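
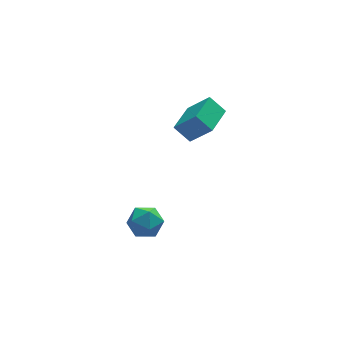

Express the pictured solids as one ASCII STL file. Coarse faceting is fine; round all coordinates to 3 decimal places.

solid 
facet normal -0.988 -0.154 -0.029
outer loop
vertex -1.945 -0.601 -3.562
vertex -1.815 -1.409 -3.705
vertex -1.881 -1.13 -2.925
endloop
endfacet
facet normal -0.826 0.390 0.407
outer loop
vertex -1.945 -0.601 -3.562
vertex -1.881 -1.13 -2.925
vertex -1.511 -0.387 -2.887
endloop
endfacet
facet normal -0.475 0.880 0.027
outer loop
vertex -1.945 -0.601 -3.562
vertex -1.511 -0.387 -2.887
vertex -1.218 -0.206 -3.643
endloop
endfacet
facet normal -0.419 0.640 -0.644
outer loop
vertex -1.945 -0.601 -3.562
vertex -1.218 -0.206 -3.643
vertex -1.406 -0.838 -4.148
endloop
endfacet
facet normal -0.736 0.002 -0.677
outer loop
vertex -1.945 -0.601 -3.562
vertex -1.406 -0.838 -4.148
vertex -1.815 -1.409 -3.705
endloop
endfacet
facet normal -0.385 0.145 0.912
outer loop
vertex -1.511 -0.387 -2.887
vertex -1.881 -1.13 -2.925
vertex -1.114 -1.062 -2.612
endloop
endfacet
facet normal -0.646 -0.734 0.208
outer loop
vertex -1.881 -1.13 -2.925
vertex -1.815 -1.409 -3.705
vertex -1.302 -1.694 -3.117
endloop
endfacet
facet normal -0.238 -0.483 -0.843
outer loop
vertex -1.815 -1.409 -3.705
vertex -1.406 -0.838 -4.148
vertex -1.009 -1.513 -3.873
endloop
endfacet
facet normal 0.273 0.549 -0.789
outer loop
vertex -1.406 -0.838 -4.148
vertex -1.218 -0.206 -3.643
vertex -0.639 -0.77 -3.835
endloop
endfacet
facet normal 0.183 0.938 0.295
outer loop
vertex -1.218 -0.206 -3.643
vertex -1.511 -0.387 -2.887
vertex -0.705 -0.491 -3.055
endloop
endfacet
facet normal 0.419 -0.640 0.644
outer loop
vertex -0.575 -1.299 -3.198
vertex -1.114 -1.062 -2.612
vertex -1.302 -1.694 -3.117
endloop
endfacet
facet normal 0.475 -0.880 -0.027
outer loop
vertex -0.575 -1.299 -3.198
vertex -1.302 -1.694 -3.117
vertex -1.009 -1.513 -3.873
endloop
endfacet
facet normal 0.826 -0.390 -0.407
outer loop
vertex -0.575 -1.299 -3.198
vertex -1.009 -1.513 -3.873
vertex -0.639 -0.77 -3.835
endloop
endfacet
facet normal 0.988 0.154 0.029
outer loop
vertex -0.575 -1.299 -3.198
vertex -0.639 -0.77 -3.835
vertex -0.705 -0.491 -3.055
endloop
endfacet
facet normal 0.736 -0.002 0.677
outer loop
vertex -0.575 -1.299 -3.198
vertex -0.705 -0.491 -3.055
vertex -1.114 -1.062 -2.612
endloop
endfacet
facet normal -0.273 -0.549 0.789
outer loop
vertex -1.302 -1.694 -3.117
vertex -1.114 -1.062 -2.612
vertex -1.881 -1.13 -2.925
endloop
endfacet
facet normal -0.183 -0.938 -0.295
outer loop
vertex -1.009 -1.513 -3.873
vertex -1.302 -1.694 -3.117
vertex -1.815 -1.409 -3.705
endloop
endfacet
facet normal 0.385 -0.145 -0.912
outer loop
vertex -0.639 -0.77 -3.835
vertex -1.009 -1.513 -3.873
vertex -1.406 -0.838 -4.148
endloop
endfacet
facet normal 0.646 0.734 -0.208
outer loop
vertex -0.705 -0.491 -3.055
vertex -0.639 -0.77 -3.835
vertex -1.218 -0.206 -3.643
endloop
endfacet
facet normal 0.238 0.483 0.843
outer loop
vertex -1.114 -1.062 -2.612
vertex -0.705 -0.491 -3.055
vertex -1.511 -0.387 -2.887
endloop
endfacet
facet normal -0.644 -0.764 0.029
outer loop
vertex 0.974 -0.579 2.561
vertex 0.246 -0.004 1.54
vertex 1.5 -1.047 1.923
endloop
endfacet
facet normal 0.527 -0.417 0.740
outer loop
vertex 2.454 0.084 1.88
vertex 0.974 -0.579 2.561
vertex 1.5 -1.047 1.923
endloop
endfacet
facet normal -0.644 -0.764 0.029
outer loop
vertex 1.5 -1.047 1.923
vertex 0.246 -0.004 1.54
vertex 0.772 -0.472 0.902
endloop
endfacet
facet normal 0.553 -0.492 -0.672
outer loop
vertex 0.772 -0.472 0.902
vertex 2.454 0.084 1.88
vertex 1.5 -1.047 1.923
endloop
endfacet
facet normal -0.553 0.492 0.672
outer loop
vertex 0.974 -0.579 2.561
vertex 1.2 1.127 1.497
vertex 0.246 -0.004 1.54
endloop
endfacet
facet normal 0.527 -0.417 0.740
outer loop
vertex 1.928 0.552 2.518
vertex 0.974 -0.579 2.561
vertex 2.454 0.084 1.88
endloop
endfacet
facet normal -0.553 0.492 0.672
outer loop
vertex 1.928 0.552 2.518
vertex 1.2 1.127 1.497
vertex 0.974 -0.579 2.561
endloop
endfacet
facet normal -0.527 0.417 -0.740
outer loop
vertex 0.246 -0.004 1.54
vertex 1.2 1.127 1.497
vertex 0.772 -0.472 0.902
endloop
endfacet
facet normal 0.553 -0.492 -0.672
outer loop
vertex 1.726 0.659 0.859
vertex 2.454 0.084 1.88
vertex 0.772 -0.472 0.902
endloop
endfacet
facet normal -0.527 0.417 -0.740
outer loop
vertex 0.772 -0.472 0.902
vertex 1.2 1.127 1.497
vertex 1.726 0.659 0.859
endloop
endfacet
facet normal 0.644 0.764 -0.029
outer loop
vertex 1.726 0.659 0.859
vertex 1.928 0.552 2.518
vertex 2.454 0.084 1.88
endloop
endfacet
facet normal 0.644 0.764 -0.029
outer loop
vertex 1.2 1.127 1.497
vertex 1.928 0.552 2.518
vertex 1.726 0.659 0.859
endloop
endfacet

endsolid


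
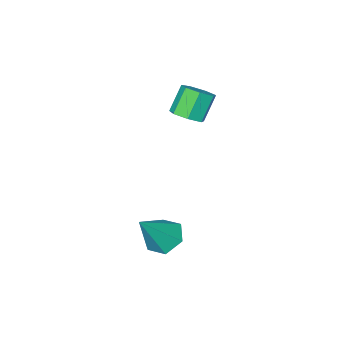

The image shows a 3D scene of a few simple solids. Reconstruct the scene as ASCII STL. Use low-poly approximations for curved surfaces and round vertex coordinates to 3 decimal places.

solid 
facet normal 0.538 0.155 -0.829
outer loop
vertex -0.361 -2.216 0.313
vertex -0.824 -1.576 0.132
vertex -0.143 -1.599 0.57
endloop
endfacet
facet normal 0.783 -0.454 0.425
outer loop
vertex -0.361 -2.216 0.313
vertex -0.143 -1.599 0.57
vertex -1.154 -2.444 1.53
endloop
endfacet
facet normal 0.783 -0.454 0.425
outer loop
vertex -1.154 -2.444 1.53
vertex -0.143 -1.599 0.57
vertex -0.936 -1.827 1.787
endloop
endfacet
facet normal -0.540 -0.154 0.828
outer loop
vertex -1.154 -2.444 1.53
vertex -0.936 -1.827 1.787
vertex -1.616 -1.804 1.348
endloop
endfacet
facet normal 0.538 0.155 -0.829
outer loop
vertex -0.143 -1.599 0.57
vertex -0.824 -1.576 0.132
vertex -0.438 -0.965 0.497
endloop
endfacet
facet normal 0.730 0.403 0.551
outer loop
vertex -0.143 -1.599 0.57
vertex -0.438 -0.965 0.497
vertex -0.936 -1.827 1.787
endloop
endfacet
facet normal 0.731 0.402 0.551
outer loop
vertex -0.936 -1.827 1.787
vertex -0.438 -0.965 0.497
vertex -1.23 -1.193 1.714
endloop
endfacet
facet normal -0.540 -0.155 0.828
outer loop
vertex -0.936 -1.827 1.787
vertex -1.23 -1.193 1.714
vertex -1.616 -1.804 1.348
endloop
endfacet
facet normal 0.539 0.154 -0.828
outer loop
vertex -0.438 -0.965 0.497
vertex -0.824 -1.576 0.132
vertex -1.023 -0.791 0.149
endloop
endfacet
facet normal 0.128 0.956 0.263
outer loop
vertex -0.438 -0.965 0.497
vertex -1.023 -0.791 0.149
vertex -1.23 -1.193 1.714
endloop
endfacet
facet normal 0.128 0.956 0.263
outer loop
vertex -1.23 -1.193 1.714
vertex -1.023 -0.791 0.149
vertex -1.815 -1.019 1.366
endloop
endfacet
facet normal -0.539 -0.156 0.828
outer loop
vertex -1.23 -1.193 1.714
vertex -1.815 -1.019 1.366
vertex -1.616 -1.804 1.348
endloop
endfacet
facet normal 0.540 0.155 -0.827
outer loop
vertex -1.023 -0.791 0.149
vertex -0.824 -1.576 0.132
vertex -1.458 -1.208 -0.213
endloop
endfacet
facet normal -0.571 0.790 -0.224
outer loop
vertex -1.023 -0.791 0.149
vertex -1.458 -1.208 -0.213
vertex -1.815 -1.019 1.366
endloop
endfacet
facet normal -0.570 0.790 -0.224
outer loop
vertex -1.815 -1.019 1.366
vertex -1.458 -1.208 -0.213
vertex -2.251 -1.436 1.004
endloop
endfacet
facet normal -0.539 -0.156 0.828
outer loop
vertex -1.815 -1.019 1.366
vertex -2.251 -1.436 1.004
vertex -1.616 -1.804 1.348
endloop
endfacet
facet normal 0.540 0.155 -0.827
outer loop
vertex -1.458 -1.208 -0.213
vertex -0.824 -1.576 0.132
vertex -1.415 -1.902 -0.315
endloop
endfacet
facet normal -0.840 0.028 -0.542
outer loop
vertex -1.458 -1.208 -0.213
vertex -1.415 -1.902 -0.315
vertex -2.251 -1.436 1.004
endloop
endfacet
facet normal -0.840 0.028 -0.542
outer loop
vertex -2.251 -1.436 1.004
vertex -1.415 -1.902 -0.315
vertex -2.208 -2.13 0.902
endloop
endfacet
facet normal -0.539 -0.155 0.828
outer loop
vertex -2.251 -1.436 1.004
vertex -2.208 -2.13 0.902
vertex -1.616 -1.804 1.348
endloop
endfacet
facet normal 0.540 0.156 -0.827
outer loop
vertex -1.415 -1.902 -0.315
vertex -0.824 -1.576 0.132
vertex -0.927 -2.351 -0.081
endloop
endfacet
facet normal -0.477 -0.754 -0.452
outer loop
vertex -1.415 -1.902 -0.315
vertex -0.927 -2.351 -0.081
vertex -2.208 -2.13 0.902
endloop
endfacet
facet normal -0.477 -0.754 -0.452
outer loop
vertex -2.208 -2.13 0.902
vertex -0.927 -2.351 -0.081
vertex -1.72 -2.579 1.136
endloop
endfacet
facet normal -0.539 -0.154 0.828
outer loop
vertex -2.208 -2.13 0.902
vertex -1.72 -2.579 1.136
vertex -1.616 -1.804 1.348
endloop
endfacet
facet normal 0.539 0.156 -0.828
outer loop
vertex -0.927 -2.351 -0.081
vertex -0.824 -1.576 0.132
vertex -0.361 -2.216 0.313
endloop
endfacet
facet normal 0.246 -0.969 -0.021
outer loop
vertex -0.927 -2.351 -0.081
vertex -0.361 -2.216 0.313
vertex -1.72 -2.579 1.136
endloop
endfacet
facet normal 0.246 -0.969 -0.021
outer loop
vertex -1.72 -2.579 1.136
vertex -0.361 -2.216 0.313
vertex -1.154 -2.444 1.53
endloop
endfacet
facet normal -0.539 -0.154 0.828
outer loop
vertex -1.72 -2.579 1.136
vertex -1.154 -2.444 1.53
vertex -1.616 -1.804 1.348
endloop
endfacet
facet normal -0.623 -0.037 -0.781
outer loop
vertex 2.918 0.903 -5.291
vertex 2.173 1.051 -4.704
vertex 2.627 1.798 -5.101
endloop
endfacet
facet normal 0.899 0.348 -0.264
outer loop
vertex 2.918 0.903 -5.291
vertex 2.627 1.798 -5.101
vertex 3.487 1.129 -3.056
endloop
endfacet
facet normal -0.623 -0.037 -0.781
outer loop
vertex 2.627 1.798 -5.101
vertex 2.173 1.051 -4.704
vertex 1.882 1.946 -4.514
endloop
endfacet
facet normal 0.320 0.932 0.171
outer loop
vertex 2.627 1.798 -5.101
vertex 1.882 1.946 -4.514
vertex 3.487 1.129 -3.056
endloop
endfacet
facet normal -0.623 -0.037 -0.781
outer loop
vertex 1.882 1.946 -4.514
vertex 2.173 1.051 -4.704
vertex 1.428 1.199 -4.117
endloop
endfacet
facet normal -0.351 0.597 0.721
outer loop
vertex 1.882 1.946 -4.514
vertex 1.428 1.199 -4.117
vertex 3.487 1.129 -3.056
endloop
endfacet
facet normal -0.623 -0.037 -0.781
outer loop
vertex 1.428 1.199 -4.117
vertex 2.173 1.051 -4.704
vertex 1.719 0.304 -4.307
endloop
endfacet
facet normal -0.442 -0.322 0.837
outer loop
vertex 1.428 1.199 -4.117
vertex 1.719 0.304 -4.307
vertex 3.487 1.129 -3.056
endloop
endfacet
facet normal -0.623 -0.037 -0.781
outer loop
vertex 1.719 0.304 -4.307
vertex 2.173 1.051 -4.704
vertex 2.464 0.156 -4.894
endloop
endfacet
facet normal 0.137 -0.905 0.403
outer loop
vertex 1.719 0.304 -4.307
vertex 2.464 0.156 -4.894
vertex 3.487 1.129 -3.056
endloop
endfacet
facet normal -0.623 -0.037 -0.781
outer loop
vertex 2.464 0.156 -4.894
vertex 2.173 1.051 -4.704
vertex 2.918 0.903 -5.291
endloop
endfacet
facet normal 0.808 -0.570 -0.148
outer loop
vertex 2.464 0.156 -4.894
vertex 2.918 0.903 -5.291
vertex 3.487 1.129 -3.056
endloop
endfacet

endsolid


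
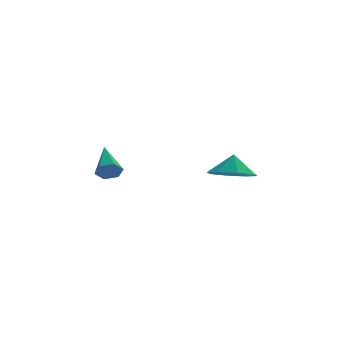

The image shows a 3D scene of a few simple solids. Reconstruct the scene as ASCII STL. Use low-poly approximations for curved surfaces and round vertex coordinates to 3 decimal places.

solid 
facet normal -0.131 -0.400 -0.907
outer loop
vertex 2.622 -0.09 2.413
vertex 1.603 -0.096 2.563
vertex 2.277 0.576 2.169
endloop
endfacet
facet normal 0.742 0.533 0.406
outer loop
vertex 2.622 -0.09 2.413
vertex 2.277 0.576 2.169
vertex 1.737 0.316 3.497
endloop
endfacet
facet normal -0.131 -0.400 -0.907
outer loop
vertex 2.277 0.576 2.169
vertex 1.603 -0.096 2.563
vertex 1.537 0.848 2.156
endloop
endfacet
facet normal 0.324 0.895 0.307
outer loop
vertex 2.277 0.576 2.169
vertex 1.537 0.848 2.156
vertex 1.737 0.316 3.497
endloop
endfacet
facet normal -0.131 -0.400 -0.907
outer loop
vertex 1.537 0.848 2.156
vertex 1.603 -0.096 2.563
vertex 0.836 0.567 2.381
endloop
endfacet
facet normal -0.233 0.892 0.388
outer loop
vertex 1.537 0.848 2.156
vertex 0.836 0.567 2.381
vertex 1.737 0.316 3.497
endloop
endfacet
facet normal -0.131 -0.401 -0.907
outer loop
vertex 0.836 0.567 2.381
vertex 1.603 -0.096 2.563
vertex 0.584 -0.102 2.713
endloop
endfacet
facet normal -0.600 0.525 0.603
outer loop
vertex 0.836 0.567 2.381
vertex 0.584 -0.102 2.713
vertex 1.737 0.316 3.497
endloop
endfacet
facet normal -0.131 -0.400 -0.907
outer loop
vertex 0.584 -0.102 2.713
vertex 1.603 -0.096 2.563
vertex 0.928 -0.768 2.957
endloop
endfacet
facet normal -0.565 0.011 0.825
outer loop
vertex 0.584 -0.102 2.713
vertex 0.928 -0.768 2.957
vertex 1.737 0.316 3.497
endloop
endfacet
facet normal -0.131 -0.400 -0.907
outer loop
vertex 0.928 -0.768 2.957
vertex 1.603 -0.096 2.563
vertex 1.668 -1.04 2.97
endloop
endfacet
facet normal -0.146 -0.352 0.925
outer loop
vertex 0.928 -0.768 2.957
vertex 1.668 -1.04 2.97
vertex 1.737 0.316 3.497
endloop
endfacet
facet normal -0.131 -0.400 -0.907
outer loop
vertex 1.668 -1.04 2.97
vertex 1.603 -0.096 2.563
vertex 2.369 -0.759 2.745
endloop
endfacet
facet normal 0.410 -0.348 0.843
outer loop
vertex 1.668 -1.04 2.97
vertex 2.369 -0.759 2.745
vertex 1.737 0.316 3.497
endloop
endfacet
facet normal -0.131 -0.400 -0.907
outer loop
vertex 2.369 -0.759 2.745
vertex 1.603 -0.096 2.563
vertex 2.622 -0.09 2.413
endloop
endfacet
facet normal 0.778 0.018 0.628
outer loop
vertex 2.369 -0.759 2.745
vertex 2.622 -0.09 2.413
vertex 1.737 0.316 3.497
endloop
endfacet
facet normal 0.014 -0.888 -0.460
outer loop
vertex -3.234 -1.507 3.861
vertex -3.407 -1.259 3.377
vertex -2.85 -1.308 3.489
endloop
endfacet
facet normal 0.706 -0.041 0.707
outer loop
vertex -3.234 -1.507 3.861
vertex -2.85 -1.308 3.489
vertex -3.433 0.259 4.163
endloop
endfacet
facet normal 0.015 -0.887 -0.461
outer loop
vertex -2.85 -1.308 3.489
vertex -3.407 -1.259 3.377
vertex -3.023 -1.06 3.006
endloop
endfacet
facet normal 0.911 0.393 -0.125
outer loop
vertex -2.85 -1.308 3.489
vertex -3.023 -1.06 3.006
vertex -3.433 0.259 4.163
endloop
endfacet
facet normal 0.017 -0.888 -0.459
outer loop
vertex -3.023 -1.06 3.006
vertex -3.407 -1.259 3.377
vertex -3.58 -1.012 2.893
endloop
endfacet
facet normal 0.202 0.681 -0.704
outer loop
vertex -3.023 -1.06 3.006
vertex -3.58 -1.012 2.893
vertex -3.433 0.259 4.163
endloop
endfacet
facet normal 0.016 -0.888 -0.459
outer loop
vertex -3.58 -1.012 2.893
vertex -3.407 -1.259 3.377
vertex -3.964 -1.211 3.265
endloop
endfacet
facet normal -0.715 0.534 -0.452
outer loop
vertex -3.58 -1.012 2.893
vertex -3.964 -1.211 3.265
vertex -3.433 0.259 4.163
endloop
endfacet
facet normal 0.016 -0.888 -0.460
outer loop
vertex -3.964 -1.211 3.265
vertex -3.407 -1.259 3.377
vertex -3.791 -1.458 3.748
endloop
endfacet
facet normal -0.919 0.100 0.380
outer loop
vertex -3.964 -1.211 3.265
vertex -3.791 -1.458 3.748
vertex -3.433 0.259 4.163
endloop
endfacet
facet normal 0.015 -0.888 -0.460
outer loop
vertex -3.791 -1.458 3.748
vertex -3.407 -1.259 3.377
vertex -3.234 -1.507 3.861
endloop
endfacet
facet normal -0.211 -0.188 0.959
outer loop
vertex -3.791 -1.458 3.748
vertex -3.234 -1.507 3.861
vertex -3.433 0.259 4.163
endloop
endfacet

endsolid


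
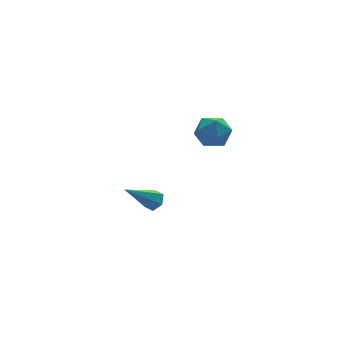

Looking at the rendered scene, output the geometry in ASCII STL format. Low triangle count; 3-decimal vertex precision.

solid 
facet normal 0.193 0.388 0.901
outer loop
vertex 2.917 -0.489 3.862
vertex 3.225 -1.229 4.115
vertex 3.734 -0.66 3.761
endloop
endfacet
facet normal 0.235 0.889 0.393
outer loop
vertex 2.917 -0.489 3.862
vertex 3.734 -0.66 3.761
vertex 3.307 -0.276 3.147
endloop
endfacet
facet normal -0.395 0.917 0.058
outer loop
vertex 2.917 -0.489 3.862
vertex 3.307 -0.276 3.147
vertex 2.534 -0.607 3.122
endloop
endfacet
facet normal -0.826 0.434 0.359
outer loop
vertex 2.917 -0.489 3.862
vertex 2.534 -0.607 3.122
vertex 2.484 -1.196 3.72
endloop
endfacet
facet normal -0.464 0.108 0.879
outer loop
vertex 2.917 -0.489 3.862
vertex 2.484 -1.196 3.72
vertex 3.225 -1.229 4.115
endloop
endfacet
facet normal 0.728 0.681 -0.080
outer loop
vertex 3.307 -0.276 3.147
vertex 3.734 -0.66 3.761
vertex 3.856 -0.884 2.96
endloop
endfacet
facet normal 0.658 -0.127 0.742
outer loop
vertex 3.734 -0.66 3.761
vertex 3.225 -1.229 4.115
vertex 3.806 -1.473 3.558
endloop
endfacet
facet normal -0.403 -0.581 0.707
outer loop
vertex 3.225 -1.229 4.115
vertex 2.484 -1.196 3.72
vertex 3.033 -1.804 3.533
endloop
endfacet
facet normal -0.989 -0.054 -0.136
outer loop
vertex 2.484 -1.196 3.72
vertex 2.534 -0.607 3.122
vertex 2.606 -1.42 2.919
endloop
endfacet
facet normal -0.291 0.727 -0.622
outer loop
vertex 2.534 -0.607 3.122
vertex 3.307 -0.276 3.147
vertex 3.115 -0.851 2.565
endloop
endfacet
facet normal 0.826 -0.434 -0.359
outer loop
vertex 3.423 -1.591 2.818
vertex 3.856 -0.884 2.96
vertex 3.806 -1.473 3.558
endloop
endfacet
facet normal 0.395 -0.917 -0.058
outer loop
vertex 3.423 -1.591 2.818
vertex 3.806 -1.473 3.558
vertex 3.033 -1.804 3.533
endloop
endfacet
facet normal -0.235 -0.889 -0.393
outer loop
vertex 3.423 -1.591 2.818
vertex 3.033 -1.804 3.533
vertex 2.606 -1.42 2.919
endloop
endfacet
facet normal -0.193 -0.388 -0.901
outer loop
vertex 3.423 -1.591 2.818
vertex 2.606 -1.42 2.919
vertex 3.115 -0.851 2.565
endloop
endfacet
facet normal 0.464 -0.108 -0.879
outer loop
vertex 3.423 -1.591 2.818
vertex 3.115 -0.851 2.565
vertex 3.856 -0.884 2.96
endloop
endfacet
facet normal 0.989 0.054 0.136
outer loop
vertex 3.806 -1.473 3.558
vertex 3.856 -0.884 2.96
vertex 3.734 -0.66 3.761
endloop
endfacet
facet normal 0.291 -0.727 0.622
outer loop
vertex 3.033 -1.804 3.533
vertex 3.806 -1.473 3.558
vertex 3.225 -1.229 4.115
endloop
endfacet
facet normal -0.728 -0.681 0.080
outer loop
vertex 2.606 -1.42 2.919
vertex 3.033 -1.804 3.533
vertex 2.484 -1.196 3.72
endloop
endfacet
facet normal -0.658 0.127 -0.742
outer loop
vertex 3.115 -0.851 2.565
vertex 2.606 -1.42 2.919
vertex 2.534 -0.607 3.122
endloop
endfacet
facet normal 0.403 0.581 -0.707
outer loop
vertex 3.856 -0.884 2.96
vertex 3.115 -0.851 2.565
vertex 3.307 -0.276 3.147
endloop
endfacet
facet normal 0.739 0.109 -0.665
outer loop
vertex 2.033 1.424 -1.869
vertex 1.671 1.541 -2.252
vertex 1.883 1.936 -1.952
endloop
endfacet
facet normal 0.417 0.263 0.870
outer loop
vertex 2.033 1.424 -1.869
vertex 1.883 1.936 -1.952
vertex 0.289 1.339 -1.008
endloop
endfacet
facet normal 0.739 0.109 -0.665
outer loop
vertex 1.883 1.936 -1.952
vertex 1.671 1.541 -2.252
vertex 1.521 2.053 -2.335
endloop
endfacet
facet normal -0.114 0.915 0.387
outer loop
vertex 1.883 1.936 -1.952
vertex 1.521 2.053 -2.335
vertex 0.289 1.339 -1.008
endloop
endfacet
facet normal 0.739 0.109 -0.665
outer loop
vertex 1.521 2.053 -2.335
vertex 1.671 1.541 -2.252
vertex 1.309 1.658 -2.635
endloop
endfacet
facet normal -0.710 0.626 -0.322
outer loop
vertex 1.521 2.053 -2.335
vertex 1.309 1.658 -2.635
vertex 0.289 1.339 -1.008
endloop
endfacet
facet normal 0.739 0.107 -0.665
outer loop
vertex 1.309 1.658 -2.635
vertex 1.671 1.541 -2.252
vertex 1.458 1.146 -2.552
endloop
endfacet
facet normal -0.775 -0.314 -0.548
outer loop
vertex 1.309 1.658 -2.635
vertex 1.458 1.146 -2.552
vertex 0.289 1.339 -1.008
endloop
endfacet
facet normal 0.739 0.107 -0.665
outer loop
vertex 1.458 1.146 -2.552
vertex 1.671 1.541 -2.252
vertex 1.82 1.029 -2.169
endloop
endfacet
facet normal -0.245 -0.967 -0.064
outer loop
vertex 1.458 1.146 -2.552
vertex 1.82 1.029 -2.169
vertex 0.289 1.339 -1.008
endloop
endfacet
facet normal 0.739 0.107 -0.665
outer loop
vertex 1.82 1.029 -2.169
vertex 1.671 1.541 -2.252
vertex 2.033 1.424 -1.869
endloop
endfacet
facet normal 0.351 -0.679 0.645
outer loop
vertex 1.82 1.029 -2.169
vertex 2.033 1.424 -1.869
vertex 0.289 1.339 -1.008
endloop
endfacet

endsolid


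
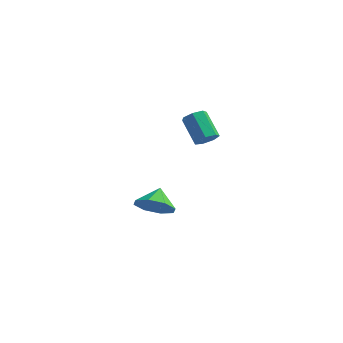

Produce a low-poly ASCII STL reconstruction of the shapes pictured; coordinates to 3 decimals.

solid 
facet normal 0.595 -0.519 -0.614
outer loop
vertex 0.752 3.27 2.214
vertex 0.311 2.894 2.105
vertex 0.45 3.391 1.819
endloop
endfacet
facet normal 0.546 0.821 -0.166
outer loop
vertex 0.752 3.27 2.214
vertex 0.45 3.391 1.819
vertex -0.11 4.023 3.104
endloop
endfacet
facet normal 0.545 0.822 -0.167
outer loop
vertex -0.11 4.023 3.104
vertex 0.45 3.391 1.819
vertex -0.412 4.143 2.709
endloop
endfacet
facet normal -0.595 0.519 0.613
outer loop
vertex -0.11 4.023 3.104
vertex -0.412 4.143 2.709
vertex -0.551 3.646 2.995
endloop
endfacet
facet normal 0.595 -0.519 -0.613
outer loop
vertex 0.45 3.391 1.819
vertex 0.311 2.894 2.105
vertex 0.043 3.137 1.639
endloop
endfacet
facet normal -0.122 0.697 -0.707
outer loop
vertex 0.45 3.391 1.819
vertex 0.043 3.137 1.639
vertex -0.412 4.143 2.709
endloop
endfacet
facet normal -0.121 0.697 -0.707
outer loop
vertex -0.412 4.143 2.709
vertex 0.043 3.137 1.639
vertex -0.819 3.89 2.529
endloop
endfacet
facet normal -0.594 0.519 0.614
outer loop
vertex -0.412 4.143 2.709
vertex -0.819 3.89 2.529
vertex -0.551 3.646 2.995
endloop
endfacet
facet normal 0.595 -0.519 -0.613
outer loop
vertex 0.043 3.137 1.639
vertex 0.311 2.894 2.105
vertex -0.162 2.7 1.81
endloop
endfacet
facet normal -0.697 0.047 -0.715
outer loop
vertex 0.043 3.137 1.639
vertex -0.162 2.7 1.81
vertex -0.819 3.89 2.529
endloop
endfacet
facet normal -0.697 0.047 -0.715
outer loop
vertex -0.819 3.89 2.529
vertex -0.162 2.7 1.81
vertex -1.024 3.453 2.7
endloop
endfacet
facet normal -0.595 0.519 0.614
outer loop
vertex -0.819 3.89 2.529
vertex -1.024 3.453 2.7
vertex -0.551 3.646 2.995
endloop
endfacet
facet normal 0.595 -0.519 -0.613
outer loop
vertex -0.162 2.7 1.81
vertex 0.311 2.894 2.105
vertex -0.011 2.409 2.203
endloop
endfacet
facet normal -0.748 -0.638 -0.185
outer loop
vertex -0.162 2.7 1.81
vertex -0.011 2.409 2.203
vertex -1.024 3.453 2.7
endloop
endfacet
facet normal -0.748 -0.638 -0.185
outer loop
vertex -1.024 3.453 2.7
vertex -0.011 2.409 2.203
vertex -0.873 3.162 3.093
endloop
endfacet
facet normal -0.595 0.520 0.613
outer loop
vertex -1.024 3.453 2.7
vertex -0.873 3.162 3.093
vertex -0.551 3.646 2.995
endloop
endfacet
facet normal 0.595 -0.519 -0.614
outer loop
vertex -0.011 2.409 2.203
vertex 0.311 2.894 2.105
vertex 0.383 2.483 2.522
endloop
endfacet
facet normal -0.235 -0.842 0.485
outer loop
vertex -0.011 2.409 2.203
vertex 0.383 2.483 2.522
vertex -0.873 3.162 3.093
endloop
endfacet
facet normal -0.236 -0.843 0.484
outer loop
vertex -0.873 3.162 3.093
vertex 0.383 2.483 2.522
vertex -0.479 3.235 3.412
endloop
endfacet
facet normal -0.594 0.519 0.614
outer loop
vertex -0.873 3.162 3.093
vertex -0.479 3.235 3.412
vertex -0.551 3.646 2.995
endloop
endfacet
facet normal 0.595 -0.519 -0.614
outer loop
vertex 0.383 2.483 2.522
vertex 0.311 2.894 2.105
vertex 0.722 2.866 2.527
endloop
endfacet
facet normal 0.455 -0.413 0.789
outer loop
vertex 0.383 2.483 2.522
vertex 0.722 2.866 2.527
vertex -0.479 3.235 3.412
endloop
endfacet
facet normal 0.455 -0.413 0.789
outer loop
vertex -0.479 3.235 3.412
vertex 0.722 2.866 2.527
vertex -0.14 3.618 3.417
endloop
endfacet
facet normal -0.595 0.519 0.614
outer loop
vertex -0.479 3.235 3.412
vertex -0.14 3.618 3.417
vertex -0.551 3.646 2.995
endloop
endfacet
facet normal 0.595 -0.520 -0.614
outer loop
vertex 0.722 2.866 2.527
vertex 0.311 2.894 2.105
vertex 0.752 3.27 2.214
endloop
endfacet
facet normal 0.802 0.328 0.500
outer loop
vertex 0.722 2.866 2.527
vertex 0.752 3.27 2.214
vertex -0.14 3.618 3.417
endloop
endfacet
facet normal 0.802 0.327 0.500
outer loop
vertex -0.14 3.618 3.417
vertex 0.752 3.27 2.214
vertex -0.11 4.023 3.104
endloop
endfacet
facet normal -0.595 0.519 0.614
outer loop
vertex -0.14 3.618 3.417
vertex -0.11 4.023 3.104
vertex -0.551 3.646 2.995
endloop
endfacet
facet normal 0.061 -0.825 -0.562
outer loop
vertex -1.615 2.86 -2.488
vertex -2.265 3.254 -3.137
vertex -1.27 3.262 -3.04
endloop
endfacet
facet normal 0.650 0.361 0.669
outer loop
vertex -1.615 2.86 -2.488
vertex -1.27 3.262 -3.04
vertex -2.335 4.186 -2.503
endloop
endfacet
facet normal 0.061 -0.825 -0.561
outer loop
vertex -1.27 3.262 -3.04
vertex -2.265 3.254 -3.137
vertex -1.508 3.659 -3.65
endloop
endfacet
facet normal 0.695 0.696 0.182
outer loop
vertex -1.27 3.262 -3.04
vertex -1.508 3.659 -3.65
vertex -2.335 4.186 -2.503
endloop
endfacet
facet normal 0.061 -0.825 -0.562
outer loop
vertex -1.508 3.659 -3.65
vertex -2.265 3.254 -3.137
vertex -2.19 3.819 -3.959
endloop
endfacet
facet normal 0.310 0.929 -0.203
outer loop
vertex -1.508 3.659 -3.65
vertex -2.19 3.819 -3.959
vertex -2.335 4.186 -2.503
endloop
endfacet
facet normal 0.062 -0.825 -0.561
outer loop
vertex -2.19 3.819 -3.959
vertex -2.265 3.254 -3.137
vertex -2.916 3.647 -3.787
endloop
endfacet
facet normal -0.281 0.924 -0.261
outer loop
vertex -2.19 3.819 -3.959
vertex -2.916 3.647 -3.787
vertex -2.335 4.186 -2.503
endloop
endfacet
facet normal 0.061 -0.826 -0.561
outer loop
vertex -2.916 3.647 -3.787
vertex -2.265 3.254 -3.137
vertex -3.261 3.246 -3.234
endloop
endfacet
facet normal -0.728 0.684 0.042
outer loop
vertex -2.916 3.647 -3.787
vertex -3.261 3.246 -3.234
vertex -2.335 4.186 -2.503
endloop
endfacet
facet normal 0.061 -0.825 -0.562
outer loop
vertex -3.261 3.246 -3.234
vertex -2.265 3.254 -3.137
vertex -3.022 2.849 -2.625
endloop
endfacet
facet normal -0.773 0.349 0.530
outer loop
vertex -3.261 3.246 -3.234
vertex -3.022 2.849 -2.625
vertex -2.335 4.186 -2.503
endloop
endfacet
facet normal 0.062 -0.825 -0.561
outer loop
vertex -3.022 2.849 -2.625
vertex -2.265 3.254 -3.137
vertex -2.341 2.689 -2.315
endloop
endfacet
facet normal -0.389 0.116 0.914
outer loop
vertex -3.022 2.849 -2.625
vertex -2.341 2.689 -2.315
vertex -2.335 4.186 -2.503
endloop
endfacet
facet normal 0.061 -0.825 -0.562
outer loop
vertex -2.341 2.689 -2.315
vertex -2.265 3.254 -3.137
vertex -1.615 2.86 -2.488
endloop
endfacet
facet normal 0.203 0.121 0.972
outer loop
vertex -2.341 2.689 -2.315
vertex -1.615 2.86 -2.488
vertex -2.335 4.186 -2.503
endloop
endfacet

endsolid


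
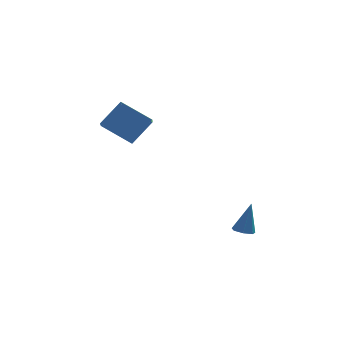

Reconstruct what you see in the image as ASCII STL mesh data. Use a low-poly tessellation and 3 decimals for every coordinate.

solid 
facet normal -0.267 -0.216 -0.939
outer loop
vertex 2.732 -0.578 -4.503
vertex 2.105 -0.526 -4.337
vertex 2.506 -0.064 -4.557
endloop
endfacet
facet normal 0.916 0.399 -0.040
outer loop
vertex 2.732 -0.578 -4.503
vertex 2.506 -0.064 -4.557
vertex 2.615 -0.114 -2.543
endloop
endfacet
facet normal -0.268 -0.215 -0.939
outer loop
vertex 2.506 -0.064 -4.557
vertex 2.105 -0.526 -4.337
vertex 1.979 0.103 -4.445
endloop
endfacet
facet normal 0.303 0.953 0.007
outer loop
vertex 2.506 -0.064 -4.557
vertex 1.979 0.103 -4.445
vertex 2.615 -0.114 -2.543
endloop
endfacet
facet normal -0.267 -0.215 -0.939
outer loop
vertex 1.979 0.103 -4.445
vertex 2.105 -0.526 -4.337
vertex 1.547 -0.204 -4.252
endloop
endfacet
facet normal -0.481 0.838 0.257
outer loop
vertex 1.979 0.103 -4.445
vertex 1.547 -0.204 -4.252
vertex 2.615 -0.114 -2.543
endloop
endfacet
facet normal -0.267 -0.215 -0.939
outer loop
vertex 1.547 -0.204 -4.252
vertex 2.105 -0.526 -4.337
vertex 1.535 -0.753 -4.123
endloop
endfacet
facet normal -0.843 0.140 0.519
outer loop
vertex 1.547 -0.204 -4.252
vertex 1.535 -0.753 -4.123
vertex 2.615 -0.114 -2.543
endloop
endfacet
facet normal -0.267 -0.216 -0.939
outer loop
vertex 1.535 -0.753 -4.123
vertex 2.105 -0.526 -4.337
vertex 1.953 -1.131 -4.155
endloop
endfacet
facet normal -0.511 -0.616 0.599
outer loop
vertex 1.535 -0.753 -4.123
vertex 1.953 -1.131 -4.155
vertex 2.615 -0.114 -2.543
endloop
endfacet
facet normal -0.267 -0.216 -0.939
outer loop
vertex 1.953 -1.131 -4.155
vertex 2.105 -0.526 -4.337
vertex 2.485 -1.053 -4.324
endloop
endfacet
facet normal 0.264 -0.861 0.435
outer loop
vertex 1.953 -1.131 -4.155
vertex 2.485 -1.053 -4.324
vertex 2.615 -0.114 -2.543
endloop
endfacet
facet normal -0.267 -0.215 -0.939
outer loop
vertex 2.485 -1.053 -4.324
vertex 2.105 -0.526 -4.337
vertex 2.732 -0.578 -4.503
endloop
endfacet
facet normal 0.899 -0.411 0.151
outer loop
vertex 2.485 -1.053 -4.324
vertex 2.732 -0.578 -4.503
vertex 2.615 -0.114 -2.543
endloop
endfacet
facet normal -0.733 0.462 0.499
outer loop
vertex -3.852 2.764 4.318
vertex -3.655 3.8 3.648
vertex -5.056 2.191 3.079
endloop
endfacet
facet normal -0.157 -0.829 0.536
outer loop
vertex -3.545 1.24 2.052
vertex -3.852 2.764 4.318
vertex -5.056 2.191 3.079
endloop
endfacet
facet normal -0.733 0.462 0.499
outer loop
vertex -5.056 2.191 3.079
vertex -3.655 3.8 3.648
vertex -4.859 3.228 2.409
endloop
endfacet
facet normal -0.661 -0.315 -0.681
outer loop
vertex -4.859 3.228 2.409
vertex -3.545 1.24 2.052
vertex -5.056 2.191 3.079
endloop
endfacet
facet normal 0.661 0.315 0.681
outer loop
vertex -3.852 2.764 4.318
vertex -2.144 2.849 2.621
vertex -3.655 3.8 3.648
endloop
endfacet
facet normal -0.158 -0.829 0.536
outer loop
vertex -2.341 1.812 3.291
vertex -3.852 2.764 4.318
vertex -3.545 1.24 2.052
endloop
endfacet
facet normal 0.661 0.315 0.681
outer loop
vertex -2.341 1.812 3.291
vertex -2.144 2.849 2.621
vertex -3.852 2.764 4.318
endloop
endfacet
facet normal 0.158 0.829 -0.536
outer loop
vertex -3.655 3.8 3.648
vertex -2.144 2.849 2.621
vertex -4.859 3.228 2.409
endloop
endfacet
facet normal -0.661 -0.315 -0.681
outer loop
vertex -3.348 2.276 1.382
vertex -3.545 1.24 2.052
vertex -4.859 3.228 2.409
endloop
endfacet
facet normal 0.158 0.829 -0.537
outer loop
vertex -4.859 3.228 2.409
vertex -2.144 2.849 2.621
vertex -3.348 2.276 1.382
endloop
endfacet
facet normal 0.733 -0.462 -0.499
outer loop
vertex -3.348 2.276 1.382
vertex -2.341 1.812 3.291
vertex -3.545 1.24 2.052
endloop
endfacet
facet normal 0.733 -0.462 -0.499
outer loop
vertex -2.144 2.849 2.621
vertex -2.341 1.812 3.291
vertex -3.348 2.276 1.382
endloop
endfacet

endsolid


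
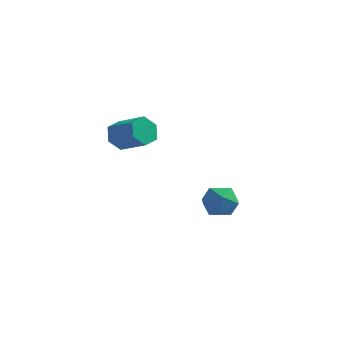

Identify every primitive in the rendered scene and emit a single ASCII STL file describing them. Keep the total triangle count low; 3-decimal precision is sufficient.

solid 
facet normal -0.900 0.194 -0.391
outer loop
vertex -1.813 -3.353 2.076
vertex -2.071 -2.958 2.866
vertex -1.675 -2.453 2.206
endloop
endfacet
facet normal 0.411 0.068 -0.909
outer loop
vertex -1.813 -3.353 2.076
vertex -1.675 -2.453 2.206
vertex -0.231 -3.697 2.765
endloop
endfacet
facet normal 0.411 0.068 -0.909
outer loop
vertex -0.231 -3.697 2.765
vertex -1.675 -2.453 2.206
vertex -0.092 -2.797 2.895
endloop
endfacet
facet normal 0.899 -0.195 0.392
outer loop
vertex -0.231 -3.697 2.765
vertex -0.092 -2.797 2.895
vertex -0.489 -3.302 3.554
endloop
endfacet
facet normal -0.900 0.194 -0.391
outer loop
vertex -1.675 -2.453 2.206
vertex -2.071 -2.958 2.866
vertex -1.933 -2.058 2.996
endloop
endfacet
facet normal 0.336 0.882 -0.331
outer loop
vertex -1.675 -2.453 2.206
vertex -1.933 -2.058 2.996
vertex -0.092 -2.797 2.895
endloop
endfacet
facet normal 0.336 0.882 -0.331
outer loop
vertex -0.092 -2.797 2.895
vertex -1.933 -2.058 2.996
vertex -0.35 -2.402 3.685
endloop
endfacet
facet normal 0.899 -0.196 0.392
outer loop
vertex -0.092 -2.797 2.895
vertex -0.35 -2.402 3.685
vertex -0.489 -3.302 3.554
endloop
endfacet
facet normal -0.899 0.194 -0.391
outer loop
vertex -1.933 -2.058 2.996
vertex -2.071 -2.958 2.866
vertex -2.329 -2.563 3.655
endloop
endfacet
facet normal -0.075 0.813 0.578
outer loop
vertex -1.933 -2.058 2.996
vertex -2.329 -2.563 3.655
vertex -0.35 -2.402 3.685
endloop
endfacet
facet normal -0.075 0.813 0.578
outer loop
vertex -0.35 -2.402 3.685
vertex -2.329 -2.563 3.655
vertex -0.747 -2.907 4.344
endloop
endfacet
facet normal 0.899 -0.196 0.392
outer loop
vertex -0.35 -2.402 3.685
vertex -0.747 -2.907 4.344
vertex -0.489 -3.302 3.554
endloop
endfacet
facet normal -0.899 0.195 -0.392
outer loop
vertex -2.329 -2.563 3.655
vertex -2.071 -2.958 2.866
vertex -2.468 -3.463 3.525
endloop
endfacet
facet normal -0.411 -0.068 0.909
outer loop
vertex -2.329 -2.563 3.655
vertex -2.468 -3.463 3.525
vertex -0.747 -2.907 4.344
endloop
endfacet
facet normal -0.411 -0.068 0.909
outer loop
vertex -0.747 -2.907 4.344
vertex -2.468 -3.463 3.525
vertex -0.885 -3.807 4.214
endloop
endfacet
facet normal 0.900 -0.194 0.391
outer loop
vertex -0.747 -2.907 4.344
vertex -0.885 -3.807 4.214
vertex -0.489 -3.302 3.554
endloop
endfacet
facet normal -0.899 0.196 -0.392
outer loop
vertex -2.468 -3.463 3.525
vertex -2.071 -2.958 2.866
vertex -2.21 -3.858 2.735
endloop
endfacet
facet normal -0.336 -0.882 0.331
outer loop
vertex -2.468 -3.463 3.525
vertex -2.21 -3.858 2.735
vertex -0.885 -3.807 4.214
endloop
endfacet
facet normal -0.336 -0.882 0.331
outer loop
vertex -0.885 -3.807 4.214
vertex -2.21 -3.858 2.735
vertex -0.627 -4.202 3.424
endloop
endfacet
facet normal 0.900 -0.194 0.391
outer loop
vertex -0.885 -3.807 4.214
vertex -0.627 -4.202 3.424
vertex -0.489 -3.302 3.554
endloop
endfacet
facet normal -0.899 0.196 -0.392
outer loop
vertex -2.21 -3.858 2.735
vertex -2.071 -2.958 2.866
vertex -1.813 -3.353 2.076
endloop
endfacet
facet normal 0.075 -0.813 -0.578
outer loop
vertex -2.21 -3.858 2.735
vertex -1.813 -3.353 2.076
vertex -0.627 -4.202 3.424
endloop
endfacet
facet normal 0.075 -0.813 -0.578
outer loop
vertex -0.627 -4.202 3.424
vertex -1.813 -3.353 2.076
vertex -0.231 -3.697 2.765
endloop
endfacet
facet normal 0.899 -0.194 0.391
outer loop
vertex -0.627 -4.202 3.424
vertex -0.231 -3.697 2.765
vertex -0.489 -3.302 3.554
endloop
endfacet
facet normal 0.122 -0.189 0.974
outer loop
vertex 1.081 3.047 -2.247
vertex 0.094 2.484 -2.233
vertex 1.06 1.931 -2.461
endloop
endfacet
facet normal 0.753 -0.137 0.643
outer loop
vertex 1.081 3.047 -2.247
vertex 1.06 1.931 -2.461
vertex 1.717 2.617 -3.084
endloop
endfacet
facet normal 0.792 0.507 0.341
outer loop
vertex 1.081 3.047 -2.247
vertex 1.717 2.617 -3.084
vertex 1.159 3.593 -3.24
endloop
endfacet
facet normal 0.184 0.855 0.485
outer loop
vertex 1.081 3.047 -2.247
vertex 1.159 3.593 -3.24
vertex 0.156 3.511 -2.714
endloop
endfacet
facet normal -0.230 0.424 0.876
outer loop
vertex 1.081 3.047 -2.247
vertex 0.156 3.511 -2.714
vertex 0.094 2.484 -2.233
endloop
endfacet
facet normal 0.770 -0.626 0.123
outer loop
vertex 1.717 2.617 -3.084
vertex 1.06 1.931 -2.461
vertex 1.124 1.789 -3.586
endloop
endfacet
facet normal -0.251 -0.710 0.658
outer loop
vertex 1.06 1.931 -2.461
vertex 0.094 2.484 -2.233
vertex 0.121 1.707 -3.06
endloop
endfacet
facet normal -0.819 0.283 0.500
outer loop
vertex 0.094 2.484 -2.233
vertex 0.156 3.511 -2.714
vertex -0.437 2.683 -3.216
endloop
endfacet
facet normal -0.149 0.980 -0.132
outer loop
vertex 0.156 3.511 -2.714
vertex 1.159 3.593 -3.24
vertex 0.22 3.369 -3.839
endloop
endfacet
facet normal 0.832 0.417 -0.365
outer loop
vertex 1.159 3.593 -3.24
vertex 1.717 2.617 -3.084
vertex 1.186 2.816 -4.067
endloop
endfacet
facet normal -0.184 -0.855 -0.485
outer loop
vertex 0.199 2.253 -4.053
vertex 1.124 1.789 -3.586
vertex 0.121 1.707 -3.06
endloop
endfacet
facet normal -0.792 -0.507 -0.341
outer loop
vertex 0.199 2.253 -4.053
vertex 0.121 1.707 -3.06
vertex -0.437 2.683 -3.216
endloop
endfacet
facet normal -0.753 0.137 -0.643
outer loop
vertex 0.199 2.253 -4.053
vertex -0.437 2.683 -3.216
vertex 0.22 3.369 -3.839
endloop
endfacet
facet normal -0.122 0.189 -0.974
outer loop
vertex 0.199 2.253 -4.053
vertex 0.22 3.369 -3.839
vertex 1.186 2.816 -4.067
endloop
endfacet
facet normal 0.230 -0.424 -0.876
outer loop
vertex 0.199 2.253 -4.053
vertex 1.186 2.816 -4.067
vertex 1.124 1.789 -3.586
endloop
endfacet
facet normal 0.149 -0.980 0.132
outer loop
vertex 0.121 1.707 -3.06
vertex 1.124 1.789 -3.586
vertex 1.06 1.931 -2.461
endloop
endfacet
facet normal -0.832 -0.417 0.365
outer loop
vertex -0.437 2.683 -3.216
vertex 0.121 1.707 -3.06
vertex 0.094 2.484 -2.233
endloop
endfacet
facet normal -0.770 0.626 -0.123
outer loop
vertex 0.22 3.369 -3.839
vertex -0.437 2.683 -3.216
vertex 0.156 3.511 -2.714
endloop
endfacet
facet normal 0.251 0.710 -0.658
outer loop
vertex 1.186 2.816 -4.067
vertex 0.22 3.369 -3.839
vertex 1.159 3.593 -3.24
endloop
endfacet
facet normal 0.819 -0.283 -0.500
outer loop
vertex 1.124 1.789 -3.586
vertex 1.186 2.816 -4.067
vertex 1.717 2.617 -3.084
endloop
endfacet

endsolid


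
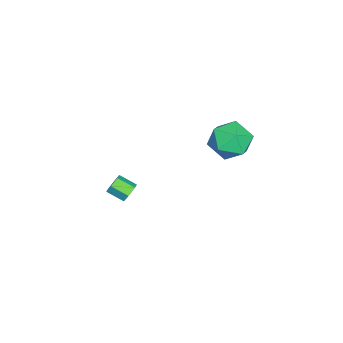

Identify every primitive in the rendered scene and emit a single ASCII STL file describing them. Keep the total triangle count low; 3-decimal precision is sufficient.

solid 
facet normal 0.080 0.891 -0.447
outer loop
vertex 1.954 -2.168 -2.748
vertex 1.481 -1.985 -2.467
vertex 2.005 -1.913 -2.23
endloop
endfacet
facet normal 0.993 -0.110 -0.043
outer loop
vertex 1.954 -2.168 -2.748
vertex 2.005 -1.913 -2.23
vertex 1.873 -3.077 -2.293
endloop
endfacet
facet normal 0.993 -0.110 -0.042
outer loop
vertex 1.873 -3.077 -2.293
vertex 2.005 -1.913 -2.23
vertex 1.923 -2.822 -1.775
endloop
endfacet
facet normal -0.079 -0.891 0.446
outer loop
vertex 1.873 -3.077 -2.293
vertex 1.923 -2.822 -1.775
vertex 1.399 -2.895 -2.013
endloop
endfacet
facet normal 0.079 0.891 -0.446
outer loop
vertex 2.005 -1.913 -2.23
vertex 1.481 -1.985 -2.467
vertex 1.531 -1.73 -1.949
endloop
endfacet
facet normal 0.572 0.325 0.753
outer loop
vertex 2.005 -1.913 -2.23
vertex 1.531 -1.73 -1.949
vertex 1.923 -2.822 -1.775
endloop
endfacet
facet normal 0.572 0.325 0.753
outer loop
vertex 1.923 -2.822 -1.775
vertex 1.531 -1.73 -1.949
vertex 1.45 -2.64 -1.494
endloop
endfacet
facet normal -0.078 -0.892 0.446
outer loop
vertex 1.923 -2.822 -1.775
vertex 1.45 -2.64 -1.494
vertex 1.399 -2.895 -2.013
endloop
endfacet
facet normal 0.079 0.891 -0.446
outer loop
vertex 1.531 -1.73 -1.949
vertex 1.481 -1.985 -2.467
vertex 1.007 -1.803 -2.187
endloop
endfacet
facet normal -0.422 0.435 0.795
outer loop
vertex 1.531 -1.73 -1.949
vertex 1.007 -1.803 -2.187
vertex 1.45 -2.64 -1.494
endloop
endfacet
facet normal -0.421 0.436 0.795
outer loop
vertex 1.45 -2.64 -1.494
vertex 1.007 -1.803 -2.187
vertex 0.926 -2.712 -1.732
endloop
endfacet
facet normal -0.080 -0.892 0.446
outer loop
vertex 1.45 -2.64 -1.494
vertex 0.926 -2.712 -1.732
vertex 1.399 -2.895 -2.013
endloop
endfacet
facet normal 0.079 0.891 -0.446
outer loop
vertex 1.007 -1.803 -2.187
vertex 1.481 -1.985 -2.467
vertex 0.957 -2.058 -2.705
endloop
endfacet
facet normal -0.993 0.109 0.042
outer loop
vertex 1.007 -1.803 -2.187
vertex 0.957 -2.058 -2.705
vertex 0.926 -2.712 -1.732
endloop
endfacet
facet normal -0.993 0.111 0.043
outer loop
vertex 0.926 -2.712 -1.732
vertex 0.957 -2.058 -2.705
vertex 0.875 -2.967 -2.25
endloop
endfacet
facet normal -0.080 -0.891 0.447
outer loop
vertex 0.926 -2.712 -1.732
vertex 0.875 -2.967 -2.25
vertex 1.399 -2.895 -2.013
endloop
endfacet
facet normal 0.078 0.892 -0.446
outer loop
vertex 0.957 -2.058 -2.705
vertex 1.481 -1.985 -2.467
vertex 1.43 -2.24 -2.986
endloop
endfacet
facet normal -0.572 -0.325 -0.753
outer loop
vertex 0.957 -2.058 -2.705
vertex 1.43 -2.24 -2.986
vertex 0.875 -2.967 -2.25
endloop
endfacet
facet normal -0.572 -0.326 -0.753
outer loop
vertex 0.875 -2.967 -2.25
vertex 1.43 -2.24 -2.986
vertex 1.349 -3.15 -2.531
endloop
endfacet
facet normal -0.079 -0.891 0.446
outer loop
vertex 0.875 -2.967 -2.25
vertex 1.349 -3.15 -2.531
vertex 1.399 -2.895 -2.013
endloop
endfacet
facet normal 0.080 0.892 -0.446
outer loop
vertex 1.43 -2.24 -2.986
vertex 1.481 -1.985 -2.467
vertex 1.954 -2.168 -2.748
endloop
endfacet
facet normal 0.421 -0.435 -0.796
outer loop
vertex 1.43 -2.24 -2.986
vertex 1.954 -2.168 -2.748
vertex 1.349 -3.15 -2.531
endloop
endfacet
facet normal 0.422 -0.436 -0.795
outer loop
vertex 1.349 -3.15 -2.531
vertex 1.954 -2.168 -2.748
vertex 1.873 -3.077 -2.293
endloop
endfacet
facet normal -0.079 -0.891 0.446
outer loop
vertex 1.349 -3.15 -2.531
vertex 1.873 -3.077 -2.293
vertex 1.399 -2.895 -2.013
endloop
endfacet
facet normal -0.908 -0.152 0.390
outer loop
vertex 1.874 3.61 3.852
vertex 2.188 2.529 4.162
vertex 2.355 3.42 4.898
endloop
endfacet
facet normal -0.725 0.537 0.431
outer loop
vertex 1.874 3.61 3.852
vertex 2.355 3.42 4.898
vertex 2.672 4.351 4.271
endloop
endfacet
facet normal -0.595 0.770 -0.230
outer loop
vertex 1.874 3.61 3.852
vertex 2.672 4.351 4.271
vertex 2.7 4.037 3.147
endloop
endfacet
facet normal -0.697 0.226 -0.680
outer loop
vertex 1.874 3.61 3.852
vertex 2.7 4.037 3.147
vertex 2.401 2.911 3.08
endloop
endfacet
facet normal -0.891 -0.344 -0.297
outer loop
vertex 1.874 3.61 3.852
vertex 2.401 2.911 3.08
vertex 2.188 2.529 4.162
endloop
endfacet
facet normal -0.119 0.582 0.804
outer loop
vertex 2.672 4.351 4.271
vertex 2.355 3.42 4.898
vertex 3.479 3.729 4.84
endloop
endfacet
facet normal -0.415 -0.532 0.738
outer loop
vertex 2.355 3.42 4.898
vertex 2.188 2.529 4.162
vertex 3.18 2.603 4.773
endloop
endfacet
facet normal -0.386 -0.843 -0.374
outer loop
vertex 2.188 2.529 4.162
vertex 2.401 2.911 3.08
vertex 3.208 2.289 3.649
endloop
endfacet
facet normal -0.073 0.079 -0.994
outer loop
vertex 2.401 2.911 3.08
vertex 2.7 4.037 3.147
vertex 3.525 3.22 3.022
endloop
endfacet
facet normal 0.092 0.960 -0.266
outer loop
vertex 2.7 4.037 3.147
vertex 2.672 4.351 4.271
vertex 3.692 4.111 3.758
endloop
endfacet
facet normal 0.697 -0.226 0.680
outer loop
vertex 4.006 3.03 4.068
vertex 3.479 3.729 4.84
vertex 3.18 2.603 4.773
endloop
endfacet
facet normal 0.595 -0.770 0.230
outer loop
vertex 4.006 3.03 4.068
vertex 3.18 2.603 4.773
vertex 3.208 2.289 3.649
endloop
endfacet
facet normal 0.725 -0.537 -0.431
outer loop
vertex 4.006 3.03 4.068
vertex 3.208 2.289 3.649
vertex 3.525 3.22 3.022
endloop
endfacet
facet normal 0.908 0.152 -0.390
outer loop
vertex 4.006 3.03 4.068
vertex 3.525 3.22 3.022
vertex 3.692 4.111 3.758
endloop
endfacet
facet normal 0.891 0.344 0.297
outer loop
vertex 4.006 3.03 4.068
vertex 3.692 4.111 3.758
vertex 3.479 3.729 4.84
endloop
endfacet
facet normal 0.073 -0.079 0.994
outer loop
vertex 3.18 2.603 4.773
vertex 3.479 3.729 4.84
vertex 2.355 3.42 4.898
endloop
endfacet
facet normal -0.092 -0.960 0.266
outer loop
vertex 3.208 2.289 3.649
vertex 3.18 2.603 4.773
vertex 2.188 2.529 4.162
endloop
endfacet
facet normal 0.119 -0.582 -0.804
outer loop
vertex 3.525 3.22 3.022
vertex 3.208 2.289 3.649
vertex 2.401 2.911 3.08
endloop
endfacet
facet normal 0.415 0.532 -0.738
outer loop
vertex 3.692 4.111 3.758
vertex 3.525 3.22 3.022
vertex 2.7 4.037 3.147
endloop
endfacet
facet normal 0.386 0.843 0.374
outer loop
vertex 3.479 3.729 4.84
vertex 3.692 4.111 3.758
vertex 2.672 4.351 4.271
endloop
endfacet

endsolid


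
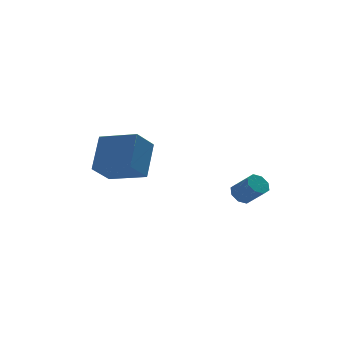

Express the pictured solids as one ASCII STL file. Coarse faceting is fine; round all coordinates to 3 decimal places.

solid 
facet normal -0.361 0.654 -0.665
outer loop
vertex 2.732 -0.581 -2.892
vertex 2.347 -1.062 -3.156
vertex 2.271 -0.609 -2.669
endloop
endfacet
facet normal 0.248 0.755 0.607
outer loop
vertex 2.732 -0.581 -2.892
vertex 2.271 -0.609 -2.669
vertex 3.217 -1.456 -2.001
endloop
endfacet
facet normal 0.249 0.756 0.606
outer loop
vertex 3.217 -1.456 -2.001
vertex 2.271 -0.609 -2.669
vertex 2.756 -1.484 -1.777
endloop
endfacet
facet normal 0.363 -0.652 0.665
outer loop
vertex 3.217 -1.456 -2.001
vertex 2.756 -1.484 -1.777
vertex 2.833 -1.938 -2.264
endloop
endfacet
facet normal -0.363 0.653 -0.664
outer loop
vertex 2.271 -0.609 -2.669
vertex 2.347 -1.062 -3.156
vertex 1.855 -0.902 -2.73
endloop
endfacet
facet normal -0.458 0.497 0.737
outer loop
vertex 2.271 -0.609 -2.669
vertex 1.855 -0.902 -2.73
vertex 2.756 -1.484 -1.777
endloop
endfacet
facet normal -0.459 0.496 0.737
outer loop
vertex 2.756 -1.484 -1.777
vertex 1.855 -0.902 -2.73
vertex 2.34 -1.777 -1.839
endloop
endfacet
facet normal 0.361 -0.653 0.666
outer loop
vertex 2.756 -1.484 -1.777
vertex 2.34 -1.777 -1.839
vertex 2.833 -1.938 -2.264
endloop
endfacet
facet normal -0.364 0.652 -0.665
outer loop
vertex 1.855 -0.902 -2.73
vertex 2.347 -1.062 -3.156
vertex 1.728 -1.29 -3.041
endloop
endfacet
facet normal -0.899 -0.055 0.435
outer loop
vertex 1.855 -0.902 -2.73
vertex 1.728 -1.29 -3.041
vertex 2.34 -1.777 -1.839
endloop
endfacet
facet normal -0.899 -0.055 0.435
outer loop
vertex 2.34 -1.777 -1.839
vertex 1.728 -1.29 -3.041
vertex 2.213 -2.165 -2.15
endloop
endfacet
facet normal 0.361 -0.652 0.666
outer loop
vertex 2.34 -1.777 -1.839
vertex 2.213 -2.165 -2.15
vertex 2.833 -1.938 -2.264
endloop
endfacet
facet normal -0.364 0.653 -0.665
outer loop
vertex 1.728 -1.29 -3.041
vertex 2.347 -1.062 -3.156
vertex 1.963 -1.544 -3.419
endloop
endfacet
facet normal -0.811 -0.572 -0.120
outer loop
vertex 1.728 -1.29 -3.041
vertex 1.963 -1.544 -3.419
vertex 2.213 -2.165 -2.15
endloop
endfacet
facet normal -0.811 -0.572 -0.120
outer loop
vertex 2.213 -2.165 -2.15
vertex 1.963 -1.544 -3.419
vertex 2.448 -2.419 -2.528
endloop
endfacet
facet normal 0.362 -0.654 0.664
outer loop
vertex 2.213 -2.165 -2.15
vertex 2.448 -2.419 -2.528
vertex 2.833 -1.938 -2.264
endloop
endfacet
facet normal -0.363 0.652 -0.665
outer loop
vertex 1.963 -1.544 -3.419
vertex 2.347 -1.062 -3.156
vertex 2.424 -1.516 -3.643
endloop
endfacet
facet normal -0.249 -0.755 -0.606
outer loop
vertex 1.963 -1.544 -3.419
vertex 2.424 -1.516 -3.643
vertex 2.448 -2.419 -2.528
endloop
endfacet
facet normal -0.248 -0.756 -0.607
outer loop
vertex 2.448 -2.419 -2.528
vertex 2.424 -1.516 -3.643
vertex 2.909 -2.391 -2.751
endloop
endfacet
facet normal 0.361 -0.654 0.665
outer loop
vertex 2.448 -2.419 -2.528
vertex 2.909 -2.391 -2.751
vertex 2.833 -1.938 -2.264
endloop
endfacet
facet normal -0.361 0.653 -0.666
outer loop
vertex 2.424 -1.516 -3.643
vertex 2.347 -1.062 -3.156
vertex 2.84 -1.223 -3.581
endloop
endfacet
facet normal 0.459 -0.496 -0.737
outer loop
vertex 2.424 -1.516 -3.643
vertex 2.84 -1.223 -3.581
vertex 2.909 -2.391 -2.751
endloop
endfacet
facet normal 0.458 -0.497 -0.737
outer loop
vertex 2.909 -2.391 -2.751
vertex 2.84 -1.223 -3.581
vertex 3.325 -2.098 -2.69
endloop
endfacet
facet normal 0.363 -0.653 0.664
outer loop
vertex 2.909 -2.391 -2.751
vertex 3.325 -2.098 -2.69
vertex 2.833 -1.938 -2.264
endloop
endfacet
facet normal -0.361 0.652 -0.666
outer loop
vertex 2.84 -1.223 -3.581
vertex 2.347 -1.062 -3.156
vertex 2.967 -0.835 -3.27
endloop
endfacet
facet normal 0.899 0.055 -0.435
outer loop
vertex 2.84 -1.223 -3.581
vertex 2.967 -0.835 -3.27
vertex 3.325 -2.098 -2.69
endloop
endfacet
facet normal 0.899 0.055 -0.435
outer loop
vertex 3.325 -2.098 -2.69
vertex 2.967 -0.835 -3.27
vertex 3.452 -1.71 -2.379
endloop
endfacet
facet normal 0.364 -0.652 0.665
outer loop
vertex 3.325 -2.098 -2.69
vertex 3.452 -1.71 -2.379
vertex 2.833 -1.938 -2.264
endloop
endfacet
facet normal -0.362 0.654 -0.664
outer loop
vertex 2.967 -0.835 -3.27
vertex 2.347 -1.062 -3.156
vertex 2.732 -0.581 -2.892
endloop
endfacet
facet normal 0.811 0.572 0.120
outer loop
vertex 2.967 -0.835 -3.27
vertex 2.732 -0.581 -2.892
vertex 3.452 -1.71 -2.379
endloop
endfacet
facet normal 0.811 0.572 0.120
outer loop
vertex 3.452 -1.71 -2.379
vertex 2.732 -0.581 -2.892
vertex 3.217 -1.456 -2.001
endloop
endfacet
facet normal 0.364 -0.653 0.665
outer loop
vertex 3.452 -1.71 -2.379
vertex 3.217 -1.456 -2.001
vertex 2.833 -1.938 -2.264
endloop
endfacet
facet normal -0.376 -0.554 -0.742
outer loop
vertex -3.177 -0.708 -0.751
vertex -4.518 0.848 -1.234
vertex -2.098 -0.091 -1.758
endloop
endfacet
facet normal 0.635 -0.738 0.229
outer loop
vertex -1.282 1.112 -0.146
vertex -3.177 -0.708 -0.751
vertex -2.098 -0.091 -1.758
endloop
endfacet
facet normal -0.376 -0.554 -0.743
outer loop
vertex -2.098 -0.091 -1.758
vertex -4.518 0.848 -1.234
vertex -3.438 1.465 -2.241
endloop
endfacet
facet normal 0.675 0.386 -0.629
outer loop
vertex -3.438 1.465 -2.241
vertex -1.282 1.112 -0.146
vertex -2.098 -0.091 -1.758
endloop
endfacet
facet normal -0.674 -0.386 0.629
outer loop
vertex -3.177 -0.708 -0.751
vertex -3.702 2.051 0.378
vertex -4.518 0.848 -1.234
endloop
endfacet
facet normal 0.635 -0.738 0.229
outer loop
vertex -2.362 0.495 0.861
vertex -3.177 -0.708 -0.751
vertex -1.282 1.112 -0.146
endloop
endfacet
facet normal -0.675 -0.386 0.629
outer loop
vertex -2.362 0.495 0.861
vertex -3.702 2.051 0.378
vertex -3.177 -0.708 -0.751
endloop
endfacet
facet normal -0.635 0.738 -0.229
outer loop
vertex -4.518 0.848 -1.234
vertex -3.702 2.051 0.378
vertex -3.438 1.465 -2.241
endloop
endfacet
facet normal 0.675 0.386 -0.629
outer loop
vertex -2.623 2.668 -0.629
vertex -1.282 1.112 -0.146
vertex -3.438 1.465 -2.241
endloop
endfacet
facet normal -0.635 0.737 -0.229
outer loop
vertex -3.438 1.465 -2.241
vertex -3.702 2.051 0.378
vertex -2.623 2.668 -0.629
endloop
endfacet
facet normal 0.376 0.554 0.743
outer loop
vertex -2.623 2.668 -0.629
vertex -2.362 0.495 0.861
vertex -1.282 1.112 -0.146
endloop
endfacet
facet normal 0.376 0.554 0.743
outer loop
vertex -3.702 2.051 0.378
vertex -2.362 0.495 0.861
vertex -2.623 2.668 -0.629
endloop
endfacet

endsolid


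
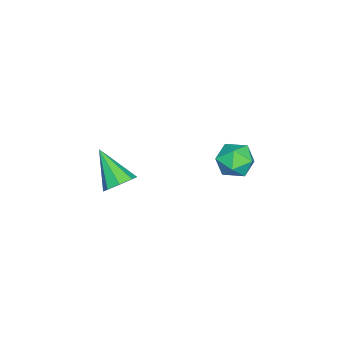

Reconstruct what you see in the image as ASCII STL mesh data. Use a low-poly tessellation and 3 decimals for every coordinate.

solid 
facet normal -0.334 -0.078 0.939
outer loop
vertex -4.247 2.174 0.415
vertex -4.101 1.218 0.388
vertex -3.395 1.808 0.688
endloop
endfacet
facet normal -0.026 0.558 0.830
outer loop
vertex -4.247 2.174 0.415
vertex -3.395 1.808 0.688
vertex -3.426 2.61 0.148
endloop
endfacet
facet normal -0.372 0.880 0.295
outer loop
vertex -4.247 2.174 0.415
vertex -3.426 2.61 0.148
vertex -4.151 2.516 -0.485
endloop
endfacet
facet normal -0.892 0.445 0.074
outer loop
vertex -4.247 2.174 0.415
vertex -4.151 2.516 -0.485
vertex -4.568 1.656 -0.337
endloop
endfacet
facet normal -0.870 -0.146 0.472
outer loop
vertex -4.247 2.174 0.415
vertex -4.568 1.656 -0.337
vertex -4.101 1.218 0.388
endloop
endfacet
facet normal 0.646 0.443 0.621
outer loop
vertex -3.426 2.61 0.148
vertex -3.395 1.808 0.688
vertex -2.772 1.924 -0.043
endloop
endfacet
facet normal 0.149 -0.584 0.798
outer loop
vertex -3.395 1.808 0.688
vertex -4.101 1.218 0.388
vertex -3.189 1.064 0.105
endloop
endfacet
facet normal -0.717 -0.696 0.042
outer loop
vertex -4.101 1.218 0.388
vertex -4.568 1.656 -0.337
vertex -3.914 0.97 -0.528
endloop
endfacet
facet normal -0.755 0.262 -0.601
outer loop
vertex -4.568 1.656 -0.337
vertex -4.151 2.516 -0.485
vertex -3.945 1.772 -1.068
endloop
endfacet
facet normal 0.087 0.966 -0.244
outer loop
vertex -4.151 2.516 -0.485
vertex -3.426 2.61 0.148
vertex -3.239 2.362 -0.768
endloop
endfacet
facet normal 0.892 -0.445 -0.074
outer loop
vertex -3.093 1.406 -0.795
vertex -2.772 1.924 -0.043
vertex -3.189 1.064 0.105
endloop
endfacet
facet normal 0.372 -0.880 -0.295
outer loop
vertex -3.093 1.406 -0.795
vertex -3.189 1.064 0.105
vertex -3.914 0.97 -0.528
endloop
endfacet
facet normal 0.026 -0.558 -0.830
outer loop
vertex -3.093 1.406 -0.795
vertex -3.914 0.97 -0.528
vertex -3.945 1.772 -1.068
endloop
endfacet
facet normal 0.334 0.078 -0.939
outer loop
vertex -3.093 1.406 -0.795
vertex -3.945 1.772 -1.068
vertex -3.239 2.362 -0.768
endloop
endfacet
facet normal 0.870 0.146 -0.472
outer loop
vertex -3.093 1.406 -0.795
vertex -3.239 2.362 -0.768
vertex -2.772 1.924 -0.043
endloop
endfacet
facet normal 0.755 -0.262 0.601
outer loop
vertex -3.189 1.064 0.105
vertex -2.772 1.924 -0.043
vertex -3.395 1.808 0.688
endloop
endfacet
facet normal -0.087 -0.966 0.244
outer loop
vertex -3.914 0.97 -0.528
vertex -3.189 1.064 0.105
vertex -4.101 1.218 0.388
endloop
endfacet
facet normal -0.646 -0.443 -0.621
outer loop
vertex -3.945 1.772 -1.068
vertex -3.914 0.97 -0.528
vertex -4.568 1.656 -0.337
endloop
endfacet
facet normal -0.149 0.584 -0.798
outer loop
vertex -3.239 2.362 -0.768
vertex -3.945 1.772 -1.068
vertex -4.151 2.516 -0.485
endloop
endfacet
facet normal 0.717 0.696 -0.042
outer loop
vertex -2.772 1.924 -0.043
vertex -3.239 2.362 -0.768
vertex -3.426 2.61 0.148
endloop
endfacet
facet normal 0.429 0.620 -0.657
outer loop
vertex 2.218 -1.285 2.414
vertex 1.683 -1.457 1.902
vertex 1.757 -0.932 2.446
endloop
endfacet
facet normal 0.256 0.249 0.934
outer loop
vertex 2.218 -1.285 2.414
vertex 1.757 -0.932 2.446
vertex 0.877 -2.623 3.138
endloop
endfacet
facet normal 0.429 0.620 -0.657
outer loop
vertex 1.757 -0.932 2.446
vertex 1.683 -1.457 1.902
vertex 1.253 -0.886 2.16
endloop
endfacet
facet normal -0.387 0.515 0.765
outer loop
vertex 1.757 -0.932 2.446
vertex 1.253 -0.886 2.16
vertex 0.877 -2.623 3.138
endloop
endfacet
facet normal 0.428 0.620 -0.658
outer loop
vertex 1.253 -0.886 2.16
vertex 1.683 -1.457 1.902
vertex 1.0 -1.175 1.723
endloop
endfacet
facet normal -0.892 0.353 0.283
outer loop
vertex 1.253 -0.886 2.16
vertex 1.0 -1.175 1.723
vertex 0.877 -2.623 3.138
endloop
endfacet
facet normal 0.428 0.620 -0.657
outer loop
vertex 1.0 -1.175 1.723
vertex 1.683 -1.457 1.902
vertex 1.148 -1.629 1.391
endloop
endfacet
facet normal -0.962 -0.144 -0.231
outer loop
vertex 1.0 -1.175 1.723
vertex 1.148 -1.629 1.391
vertex 0.877 -2.623 3.138
endloop
endfacet
facet normal 0.429 0.619 -0.658
outer loop
vertex 1.148 -1.629 1.391
vertex 1.683 -1.457 1.902
vertex 1.608 -1.983 1.358
endloop
endfacet
facet normal -0.558 -0.681 -0.474
outer loop
vertex 1.148 -1.629 1.391
vertex 1.608 -1.983 1.358
vertex 0.877 -2.623 3.138
endloop
endfacet
facet normal 0.428 0.620 -0.658
outer loop
vertex 1.608 -1.983 1.358
vertex 1.683 -1.457 1.902
vertex 2.113 -2.028 1.644
endloop
endfacet
facet normal 0.088 -0.948 -0.305
outer loop
vertex 1.608 -1.983 1.358
vertex 2.113 -2.028 1.644
vertex 0.877 -2.623 3.138
endloop
endfacet
facet normal 0.429 0.620 -0.657
outer loop
vertex 2.113 -2.028 1.644
vertex 1.683 -1.457 1.902
vertex 2.365 -1.739 2.081
endloop
endfacet
facet normal 0.593 -0.786 0.178
outer loop
vertex 2.113 -2.028 1.644
vertex 2.365 -1.739 2.081
vertex 0.877 -2.623 3.138
endloop
endfacet
facet normal 0.429 0.620 -0.657
outer loop
vertex 2.365 -1.739 2.081
vertex 1.683 -1.457 1.902
vertex 2.218 -1.285 2.414
endloop
endfacet
facet normal 0.663 -0.291 0.690
outer loop
vertex 2.365 -1.739 2.081
vertex 2.218 -1.285 2.414
vertex 0.877 -2.623 3.138
endloop
endfacet

endsolid


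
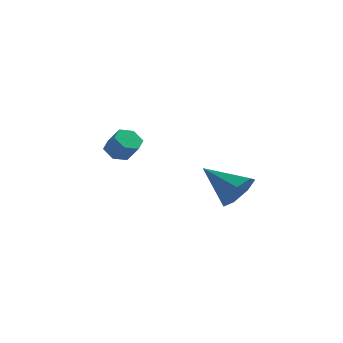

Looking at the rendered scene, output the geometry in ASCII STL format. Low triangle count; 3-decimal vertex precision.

solid 
facet normal 0.810 -0.293 -0.508
outer loop
vertex 3.636 -3.267 1.574
vertex 3.086 -3.922 1.075
vertex 3.284 -2.979 0.846
endloop
endfacet
facet normal 0.051 0.937 0.346
outer loop
vertex 3.636 -3.267 1.574
vertex 3.284 -2.979 0.846
vertex 1.474 -3.338 2.085
endloop
endfacet
facet normal 0.810 -0.293 -0.508
outer loop
vertex 3.284 -2.979 0.846
vertex 3.086 -3.922 1.075
vertex 2.783 -3.4 0.29
endloop
endfacet
facet normal -0.385 0.869 -0.311
outer loop
vertex 3.284 -2.979 0.846
vertex 2.783 -3.4 0.29
vertex 1.474 -3.338 2.085
endloop
endfacet
facet normal 0.810 -0.293 -0.508
outer loop
vertex 2.783 -3.4 0.29
vertex 3.086 -3.922 1.075
vertex 2.51 -4.214 0.325
endloop
endfacet
facet normal -0.781 0.237 -0.578
outer loop
vertex 2.783 -3.4 0.29
vertex 2.51 -4.214 0.325
vertex 1.474 -3.338 2.085
endloop
endfacet
facet normal 0.810 -0.293 -0.508
outer loop
vertex 2.51 -4.214 0.325
vertex 3.086 -3.922 1.075
vertex 2.671 -4.808 0.925
endloop
endfacet
facet normal -0.838 -0.483 -0.253
outer loop
vertex 2.51 -4.214 0.325
vertex 2.671 -4.808 0.925
vertex 1.474 -3.338 2.085
endloop
endfacet
facet normal 0.810 -0.293 -0.509
outer loop
vertex 2.671 -4.808 0.925
vertex 3.086 -3.922 1.075
vertex 3.145 -4.734 1.637
endloop
endfacet
facet normal -0.513 -0.749 0.419
outer loop
vertex 2.671 -4.808 0.925
vertex 3.145 -4.734 1.637
vertex 1.474 -3.338 2.085
endloop
endfacet
facet normal 0.811 -0.292 -0.507
outer loop
vertex 3.145 -4.734 1.637
vertex 3.086 -3.922 1.075
vertex 3.574 -4.048 1.927
endloop
endfacet
facet normal -0.052 -0.361 0.931
outer loop
vertex 3.145 -4.734 1.637
vertex 3.574 -4.048 1.927
vertex 1.474 -3.338 2.085
endloop
endfacet
facet normal 0.810 -0.294 -0.507
outer loop
vertex 3.574 -4.048 1.927
vertex 3.086 -3.922 1.075
vertex 3.636 -3.267 1.574
endloop
endfacet
facet normal 0.200 0.390 0.899
outer loop
vertex 3.574 -4.048 1.927
vertex 3.636 -3.267 1.574
vertex 1.474 -3.338 2.085
endloop
endfacet
facet normal -0.547 0.360 -0.756
outer loop
vertex -2.311 -0.047 1.632
vertex -2.844 -0.46 1.821
vertex -2.789 0.184 2.088
endloop
endfacet
facet normal 0.484 0.872 0.066
outer loop
vertex -2.311 -0.047 1.632
vertex -2.789 0.184 2.088
vertex -1.704 -0.447 2.471
endloop
endfacet
facet normal 0.485 0.872 0.063
outer loop
vertex -1.704 -0.447 2.471
vertex -2.789 0.184 2.088
vertex -2.181 -0.215 2.927
endloop
endfacet
facet normal 0.547 -0.361 0.756
outer loop
vertex -1.704 -0.447 2.471
vertex -2.181 -0.215 2.927
vertex -2.236 -0.86 2.659
endloop
endfacet
facet normal -0.547 0.360 -0.756
outer loop
vertex -2.789 0.184 2.088
vertex -2.844 -0.46 1.821
vertex -3.322 -0.229 2.277
endloop
endfacet
facet normal -0.349 0.723 0.596
outer loop
vertex -2.789 0.184 2.088
vertex -3.322 -0.229 2.277
vertex -2.181 -0.215 2.927
endloop
endfacet
facet normal -0.349 0.722 0.597
outer loop
vertex -2.181 -0.215 2.927
vertex -3.322 -0.229 2.277
vertex -2.714 -0.629 3.116
endloop
endfacet
facet normal 0.548 -0.360 0.755
outer loop
vertex -2.181 -0.215 2.927
vertex -2.714 -0.629 3.116
vertex -2.236 -0.86 2.659
endloop
endfacet
facet normal -0.547 0.360 -0.756
outer loop
vertex -3.322 -0.229 2.277
vertex -2.844 -0.46 1.821
vertex -3.376 -0.873 2.009
endloop
endfacet
facet normal -0.833 -0.151 0.532
outer loop
vertex -3.322 -0.229 2.277
vertex -3.376 -0.873 2.009
vertex -2.714 -0.629 3.116
endloop
endfacet
facet normal -0.834 -0.150 0.532
outer loop
vertex -2.714 -0.629 3.116
vertex -3.376 -0.873 2.009
vertex -2.769 -1.273 2.848
endloop
endfacet
facet normal 0.547 -0.361 0.755
outer loop
vertex -2.714 -0.629 3.116
vertex -2.769 -1.273 2.848
vertex -2.236 -0.86 2.659
endloop
endfacet
facet normal -0.547 0.361 -0.756
outer loop
vertex -3.376 -0.873 2.009
vertex -2.844 -0.46 1.821
vertex -2.899 -1.105 1.553
endloop
endfacet
facet normal -0.486 -0.872 -0.064
outer loop
vertex -3.376 -0.873 2.009
vertex -2.899 -1.105 1.553
vertex -2.769 -1.273 2.848
endloop
endfacet
facet normal -0.484 -0.873 -0.065
outer loop
vertex -2.769 -1.273 2.848
vertex -2.899 -1.105 1.553
vertex -2.291 -1.504 2.392
endloop
endfacet
facet normal 0.547 -0.360 0.756
outer loop
vertex -2.769 -1.273 2.848
vertex -2.291 -1.504 2.392
vertex -2.236 -0.86 2.659
endloop
endfacet
facet normal -0.548 0.360 -0.755
outer loop
vertex -2.899 -1.105 1.553
vertex -2.844 -0.46 1.821
vertex -2.366 -0.691 1.364
endloop
endfacet
facet normal 0.349 -0.722 -0.597
outer loop
vertex -2.899 -1.105 1.553
vertex -2.366 -0.691 1.364
vertex -2.291 -1.504 2.392
endloop
endfacet
facet normal 0.348 -0.723 -0.597
outer loop
vertex -2.291 -1.504 2.392
vertex -2.366 -0.691 1.364
vertex -1.758 -1.091 2.203
endloop
endfacet
facet normal 0.547 -0.360 0.756
outer loop
vertex -2.291 -1.504 2.392
vertex -1.758 -1.091 2.203
vertex -2.236 -0.86 2.659
endloop
endfacet
facet normal -0.547 0.361 -0.755
outer loop
vertex -2.366 -0.691 1.364
vertex -2.844 -0.46 1.821
vertex -2.311 -0.047 1.632
endloop
endfacet
facet normal 0.833 0.150 -0.532
outer loop
vertex -2.366 -0.691 1.364
vertex -2.311 -0.047 1.632
vertex -1.758 -1.091 2.203
endloop
endfacet
facet normal 0.834 0.151 -0.531
outer loop
vertex -1.758 -1.091 2.203
vertex -2.311 -0.047 1.632
vertex -1.704 -0.447 2.471
endloop
endfacet
facet normal 0.547 -0.360 0.756
outer loop
vertex -1.758 -1.091 2.203
vertex -1.704 -0.447 2.471
vertex -2.236 -0.86 2.659
endloop
endfacet

endsolid


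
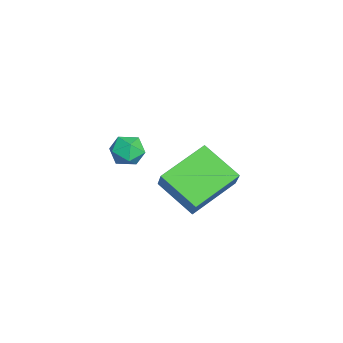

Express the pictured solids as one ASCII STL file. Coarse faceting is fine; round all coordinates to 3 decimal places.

solid 
facet normal -0.606 -0.070 -0.792
outer loop
vertex -4.097 -1.165 -4.293
vertex -5.311 0.482 -3.51
vertex -3.025 0.068 -5.223
endloop
endfacet
facet normal 0.554 -0.752 -0.358
outer loop
vertex -2.249 0.158 -4.21
vertex -4.097 -1.165 -4.293
vertex -3.025 0.068 -5.223
endloop
endfacet
facet normal -0.606 -0.071 -0.792
outer loop
vertex -3.025 0.068 -5.223
vertex -5.311 0.482 -3.51
vertex -4.239 1.714 -4.441
endloop
endfacet
facet normal 0.570 0.656 -0.495
outer loop
vertex -4.239 1.714 -4.441
vertex -2.249 0.158 -4.21
vertex -3.025 0.068 -5.223
endloop
endfacet
facet normal -0.570 -0.656 0.495
outer loop
vertex -4.097 -1.165 -4.293
vertex -4.535 0.572 -2.497
vertex -5.311 0.482 -3.51
endloop
endfacet
facet normal 0.554 -0.752 -0.357
outer loop
vertex -3.321 -1.074 -3.279
vertex -4.097 -1.165 -4.293
vertex -2.249 0.158 -4.21
endloop
endfacet
facet normal -0.570 -0.656 0.495
outer loop
vertex -3.321 -1.074 -3.279
vertex -4.535 0.572 -2.497
vertex -4.097 -1.165 -4.293
endloop
endfacet
facet normal -0.554 0.752 0.357
outer loop
vertex -5.311 0.482 -3.51
vertex -4.535 0.572 -2.497
vertex -4.239 1.714 -4.441
endloop
endfacet
facet normal 0.570 0.656 -0.495
outer loop
vertex -3.463 1.805 -3.427
vertex -2.249 0.158 -4.21
vertex -4.239 1.714 -4.441
endloop
endfacet
facet normal -0.555 0.752 0.357
outer loop
vertex -4.239 1.714 -4.441
vertex -4.535 0.572 -2.497
vertex -3.463 1.805 -3.427
endloop
endfacet
facet normal 0.607 0.071 0.792
outer loop
vertex -3.463 1.805 -3.427
vertex -3.321 -1.074 -3.279
vertex -2.249 0.158 -4.21
endloop
endfacet
facet normal 0.606 0.071 0.792
outer loop
vertex -4.535 0.572 -2.497
vertex -3.321 -1.074 -3.279
vertex -3.463 1.805 -3.427
endloop
endfacet
facet normal -0.242 0.951 0.191
outer loop
vertex -0.855 -1.767 -0.028
vertex -0.774 -1.885 0.661
vertex -0.227 -1.668 0.274
endloop
endfacet
facet normal 0.073 0.893 -0.445
outer loop
vertex -0.855 -1.767 -0.028
vertex -0.227 -1.668 0.274
vertex -0.269 -1.979 -0.357
endloop
endfacet
facet normal -0.312 0.442 -0.841
outer loop
vertex -0.855 -1.767 -0.028
vertex -0.269 -1.979 -0.357
vertex -0.843 -2.389 -0.359
endloop
endfacet
facet normal -0.866 0.222 -0.449
outer loop
vertex -0.855 -1.767 -0.028
vertex -0.843 -2.389 -0.359
vertex -1.154 -2.331 0.27
endloop
endfacet
facet normal -0.823 0.536 0.189
outer loop
vertex -0.855 -1.767 -0.028
vertex -1.154 -2.331 0.27
vertex -0.774 -1.885 0.661
endloop
endfacet
facet normal 0.719 0.603 -0.345
outer loop
vertex -0.269 -1.979 -0.357
vertex -0.227 -1.668 0.274
vertex 0.174 -2.229 0.13
endloop
endfacet
facet normal 0.208 0.698 0.685
outer loop
vertex -0.227 -1.668 0.274
vertex -0.774 -1.885 0.661
vertex -0.137 -2.171 0.759
endloop
endfacet
facet normal -0.732 0.028 0.680
outer loop
vertex -0.774 -1.885 0.661
vertex -1.154 -2.331 0.27
vertex -0.711 -2.581 0.757
endloop
endfacet
facet normal -0.802 -0.483 -0.352
outer loop
vertex -1.154 -2.331 0.27
vertex -0.843 -2.389 -0.359
vertex -0.753 -2.892 0.126
endloop
endfacet
facet normal 0.095 -0.128 -0.987
outer loop
vertex -0.843 -2.389 -0.359
vertex -0.269 -1.979 -0.357
vertex -0.206 -2.675 -0.261
endloop
endfacet
facet normal 0.866 -0.222 0.449
outer loop
vertex -0.125 -2.793 0.428
vertex 0.174 -2.229 0.13
vertex -0.137 -2.171 0.759
endloop
endfacet
facet normal 0.312 -0.442 0.841
outer loop
vertex -0.125 -2.793 0.428
vertex -0.137 -2.171 0.759
vertex -0.711 -2.581 0.757
endloop
endfacet
facet normal -0.073 -0.893 0.445
outer loop
vertex -0.125 -2.793 0.428
vertex -0.711 -2.581 0.757
vertex -0.753 -2.892 0.126
endloop
endfacet
facet normal 0.242 -0.951 -0.191
outer loop
vertex -0.125 -2.793 0.428
vertex -0.753 -2.892 0.126
vertex -0.206 -2.675 -0.261
endloop
endfacet
facet normal 0.823 -0.536 -0.189
outer loop
vertex -0.125 -2.793 0.428
vertex -0.206 -2.675 -0.261
vertex 0.174 -2.229 0.13
endloop
endfacet
facet normal 0.802 0.483 0.352
outer loop
vertex -0.137 -2.171 0.759
vertex 0.174 -2.229 0.13
vertex -0.227 -1.668 0.274
endloop
endfacet
facet normal -0.095 0.128 0.987
outer loop
vertex -0.711 -2.581 0.757
vertex -0.137 -2.171 0.759
vertex -0.774 -1.885 0.661
endloop
endfacet
facet normal -0.719 -0.603 0.345
outer loop
vertex -0.753 -2.892 0.126
vertex -0.711 -2.581 0.757
vertex -1.154 -2.331 0.27
endloop
endfacet
facet normal -0.208 -0.698 -0.685
outer loop
vertex -0.206 -2.675 -0.261
vertex -0.753 -2.892 0.126
vertex -0.843 -2.389 -0.359
endloop
endfacet
facet normal 0.732 -0.028 -0.680
outer loop
vertex 0.174 -2.229 0.13
vertex -0.206 -2.675 -0.261
vertex -0.269 -1.979 -0.357
endloop
endfacet

endsolid


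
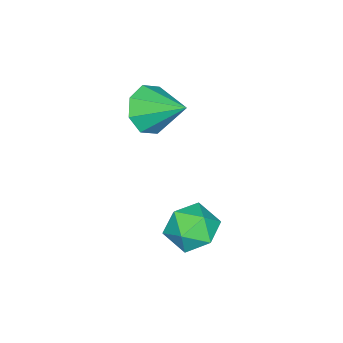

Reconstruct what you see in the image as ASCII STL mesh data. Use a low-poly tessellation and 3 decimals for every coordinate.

solid 
facet normal -0.099 -0.855 -0.509
outer loop
vertex -2.318 -4.967 0.385
vertex -2.776 -4.468 -0.365
vertex -1.82 -4.708 -0.147
endloop
endfacet
facet normal 0.716 0.054 0.696
outer loop
vertex -2.318 -4.967 0.385
vertex -1.82 -4.708 -0.147
vertex -2.604 -2.972 0.525
endloop
endfacet
facet normal -0.099 -0.855 -0.509
outer loop
vertex -1.82 -4.708 -0.147
vertex -2.776 -4.468 -0.365
vertex -1.882 -4.309 -0.806
endloop
endfacet
facet normal 0.922 0.364 0.134
outer loop
vertex -1.82 -4.708 -0.147
vertex -1.882 -4.309 -0.806
vertex -2.604 -2.972 0.525
endloop
endfacet
facet normal -0.098 -0.856 -0.508
outer loop
vertex -1.882 -4.309 -0.806
vertex -2.776 -4.468 -0.365
vertex -2.468 -4.004 -1.207
endloop
endfacet
facet normal 0.615 0.698 -0.368
outer loop
vertex -1.882 -4.309 -0.806
vertex -2.468 -4.004 -1.207
vertex -2.604 -2.972 0.525
endloop
endfacet
facet normal -0.100 -0.856 -0.508
outer loop
vertex -2.468 -4.004 -1.207
vertex -2.776 -4.468 -0.365
vertex -3.235 -3.97 -1.114
endloop
endfacet
facet normal -0.024 0.858 -0.513
outer loop
vertex -2.468 -4.004 -1.207
vertex -3.235 -3.97 -1.114
vertex -2.604 -2.972 0.525
endloop
endfacet
facet normal -0.098 -0.855 -0.509
outer loop
vertex -3.235 -3.97 -1.114
vertex -2.776 -4.468 -0.365
vertex -3.733 -4.229 -0.583
endloop
endfacet
facet normal -0.623 0.751 -0.218
outer loop
vertex -3.235 -3.97 -1.114
vertex -3.733 -4.229 -0.583
vertex -2.604 -2.972 0.525
endloop
endfacet
facet normal -0.098 -0.856 -0.508
outer loop
vertex -3.733 -4.229 -0.583
vertex -2.776 -4.468 -0.365
vertex -3.671 -4.628 0.077
endloop
endfacet
facet normal -0.829 0.441 0.344
outer loop
vertex -3.733 -4.229 -0.583
vertex -3.671 -4.628 0.077
vertex -2.604 -2.972 0.525
endloop
endfacet
facet normal -0.098 -0.855 -0.508
outer loop
vertex -3.671 -4.628 0.077
vertex -2.776 -4.468 -0.365
vertex -3.085 -4.933 0.477
endloop
endfacet
facet normal -0.522 0.107 0.846
outer loop
vertex -3.671 -4.628 0.077
vertex -3.085 -4.933 0.477
vertex -2.604 -2.972 0.525
endloop
endfacet
facet normal -0.099 -0.855 -0.509
outer loop
vertex -3.085 -4.933 0.477
vertex -2.776 -4.468 -0.365
vertex -2.318 -4.967 0.385
endloop
endfacet
facet normal 0.117 -0.053 0.992
outer loop
vertex -3.085 -4.933 0.477
vertex -2.318 -4.967 0.385
vertex -2.604 -2.972 0.525
endloop
endfacet
facet normal -0.749 0.491 -0.445
outer loop
vertex 0.59 -0.326 -2.618
vertex -0.059 -0.958 -2.223
vertex 0.191 -0.135 -1.735
endloop
endfacet
facet normal -0.208 0.932 -0.296
outer loop
vertex 0.59 -0.326 -2.618
vertex 0.191 -0.135 -1.735
vertex 1.153 0.031 -1.888
endloop
endfacet
facet normal 0.374 0.686 -0.624
outer loop
vertex 0.59 -0.326 -2.618
vertex 1.153 0.031 -1.888
vertex 1.498 -0.689 -2.472
endloop
endfacet
facet normal 0.194 0.092 -0.977
outer loop
vertex 0.59 -0.326 -2.618
vertex 1.498 -0.689 -2.472
vertex 0.749 -1.3 -2.678
endloop
endfacet
facet normal -0.500 -0.028 -0.866
outer loop
vertex 0.59 -0.326 -2.618
vertex 0.749 -1.3 -2.678
vertex -0.059 -0.958 -2.223
endloop
endfacet
facet normal -0.092 0.908 0.408
outer loop
vertex 1.153 0.031 -1.888
vertex 0.191 -0.135 -1.735
vertex 0.851 -0.38 -1.042
endloop
endfacet
facet normal -0.967 0.195 0.166
outer loop
vertex 0.191 -0.135 -1.735
vertex -0.059 -0.958 -2.223
vertex 0.102 -0.991 -1.248
endloop
endfacet
facet normal -0.563 -0.646 -0.515
outer loop
vertex -0.059 -0.958 -2.223
vertex 0.749 -1.3 -2.678
vertex 0.447 -1.711 -1.832
endloop
endfacet
facet normal 0.560 -0.453 -0.694
outer loop
vertex 0.749 -1.3 -2.678
vertex 1.498 -0.689 -2.472
vertex 1.409 -1.545 -1.985
endloop
endfacet
facet normal 0.852 0.509 -0.124
outer loop
vertex 1.498 -0.689 -2.472
vertex 1.153 0.031 -1.888
vertex 1.659 -0.722 -1.497
endloop
endfacet
facet normal -0.194 -0.092 0.977
outer loop
vertex 1.01 -1.354 -1.102
vertex 0.851 -0.38 -1.042
vertex 0.102 -0.991 -1.248
endloop
endfacet
facet normal -0.374 -0.686 0.624
outer loop
vertex 1.01 -1.354 -1.102
vertex 0.102 -0.991 -1.248
vertex 0.447 -1.711 -1.832
endloop
endfacet
facet normal 0.208 -0.932 0.296
outer loop
vertex 1.01 -1.354 -1.102
vertex 0.447 -1.711 -1.832
vertex 1.409 -1.545 -1.985
endloop
endfacet
facet normal 0.749 -0.491 0.445
outer loop
vertex 1.01 -1.354 -1.102
vertex 1.409 -1.545 -1.985
vertex 1.659 -0.722 -1.497
endloop
endfacet
facet normal 0.500 0.028 0.866
outer loop
vertex 1.01 -1.354 -1.102
vertex 1.659 -0.722 -1.497
vertex 0.851 -0.38 -1.042
endloop
endfacet
facet normal -0.560 0.453 0.694
outer loop
vertex 0.102 -0.991 -1.248
vertex 0.851 -0.38 -1.042
vertex 0.191 -0.135 -1.735
endloop
endfacet
facet normal -0.852 -0.509 0.124
outer loop
vertex 0.447 -1.711 -1.832
vertex 0.102 -0.991 -1.248
vertex -0.059 -0.958 -2.223
endloop
endfacet
facet normal 0.092 -0.908 -0.408
outer loop
vertex 1.409 -1.545 -1.985
vertex 0.447 -1.711 -1.832
vertex 0.749 -1.3 -2.678
endloop
endfacet
facet normal 0.967 -0.195 -0.166
outer loop
vertex 1.659 -0.722 -1.497
vertex 1.409 -1.545 -1.985
vertex 1.498 -0.689 -2.472
endloop
endfacet
facet normal 0.563 0.646 0.515
outer loop
vertex 0.851 -0.38 -1.042
vertex 1.659 -0.722 -1.497
vertex 1.153 0.031 -1.888
endloop
endfacet

endsolid
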